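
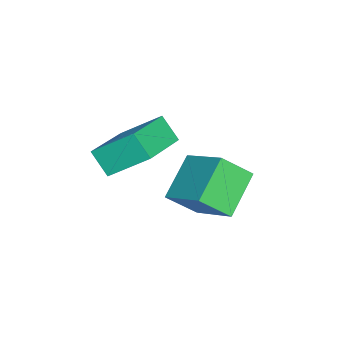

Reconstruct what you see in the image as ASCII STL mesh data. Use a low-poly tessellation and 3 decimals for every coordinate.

solid 
facet normal -0.345 -0.577 0.740
outer loop
vertex -1.464 -1.385 0.299
vertex -3.069 -1.059 -0.196
vertex -1.431 -2.409 -0.485
endloop
endfacet
facet normal 0.938 -0.191 0.289
outer loop
vertex -1.151 -1.941 -1.084
vertex -1.464 -1.385 0.299
vertex -1.431 -2.409 -0.485
endloop
endfacet
facet normal -0.345 -0.577 0.740
outer loop
vertex -1.431 -2.409 -0.485
vertex -3.069 -1.059 -0.196
vertex -3.035 -2.083 -0.979
endloop
endfacet
facet normal 0.026 -0.794 -0.608
outer loop
vertex -3.035 -2.083 -0.979
vertex -1.151 -1.941 -1.084
vertex -1.431 -2.409 -0.485
endloop
endfacet
facet normal -0.026 0.794 0.608
outer loop
vertex -1.464 -1.385 0.299
vertex -2.789 -0.591 -0.795
vertex -3.069 -1.059 -0.196
endloop
endfacet
facet normal 0.939 -0.190 0.289
outer loop
vertex -1.185 -0.917 -0.301
vertex -1.464 -1.385 0.299
vertex -1.151 -1.941 -1.084
endloop
endfacet
facet normal -0.026 0.794 0.607
outer loop
vertex -1.185 -0.917 -0.301
vertex -2.789 -0.591 -0.795
vertex -1.464 -1.385 0.299
endloop
endfacet
facet normal -0.938 0.190 -0.290
outer loop
vertex -3.069 -1.059 -0.196
vertex -2.789 -0.591 -0.795
vertex -3.035 -2.083 -0.979
endloop
endfacet
facet normal 0.026 -0.794 -0.607
outer loop
vertex -2.756 -1.615 -1.579
vertex -1.151 -1.941 -1.084
vertex -3.035 -2.083 -0.979
endloop
endfacet
facet normal -0.939 0.190 -0.288
outer loop
vertex -3.035 -2.083 -0.979
vertex -2.789 -0.591 -0.795
vertex -2.756 -1.615 -1.579
endloop
endfacet
facet normal 0.345 0.577 -0.740
outer loop
vertex -2.756 -1.615 -1.579
vertex -1.185 -0.917 -0.301
vertex -1.151 -1.941 -1.084
endloop
endfacet
facet normal 0.345 0.578 -0.740
outer loop
vertex -2.789 -0.591 -0.795
vertex -1.185 -0.917 -0.301
vertex -2.756 -1.615 -1.579
endloop
endfacet
facet normal -0.558 -0.679 -0.478
outer loop
vertex -3.9 -0.613 -2.231
vertex -4.198 0.131 -2.94
vertex -2.813 -0.942 -3.032
endloop
endfacet
facet normal 0.278 -0.695 0.663
outer loop
vertex -1.982 0.069 -2.32
vertex -3.9 -0.613 -2.231
vertex -2.813 -0.942 -3.032
endloop
endfacet
facet normal -0.558 -0.679 -0.478
outer loop
vertex -2.813 -0.942 -3.032
vertex -4.198 0.131 -2.94
vertex -3.111 -0.198 -3.741
endloop
endfacet
facet normal 0.782 -0.236 -0.577
outer loop
vertex -3.111 -0.198 -3.741
vertex -1.982 0.069 -2.32
vertex -2.813 -0.942 -3.032
endloop
endfacet
facet normal -0.782 0.236 0.577
outer loop
vertex -3.9 -0.613 -2.231
vertex -3.367 1.142 -2.228
vertex -4.198 0.131 -2.94
endloop
endfacet
facet normal 0.278 -0.695 0.663
outer loop
vertex -3.069 0.398 -1.519
vertex -3.9 -0.613 -2.231
vertex -1.982 0.069 -2.32
endloop
endfacet
facet normal -0.782 0.236 0.577
outer loop
vertex -3.069 0.398 -1.519
vertex -3.367 1.142 -2.228
vertex -3.9 -0.613 -2.231
endloop
endfacet
facet normal -0.278 0.695 -0.663
outer loop
vertex -4.198 0.131 -2.94
vertex -3.367 1.142 -2.228
vertex -3.111 -0.198 -3.741
endloop
endfacet
facet normal 0.782 -0.236 -0.577
outer loop
vertex -2.28 0.813 -3.029
vertex -1.982 0.069 -2.32
vertex -3.111 -0.198 -3.741
endloop
endfacet
facet normal -0.278 0.695 -0.663
outer loop
vertex -3.111 -0.198 -3.741
vertex -3.367 1.142 -2.228
vertex -2.28 0.813 -3.029
endloop
endfacet
facet normal 0.558 0.679 0.478
outer loop
vertex -2.28 0.813 -3.029
vertex -3.069 0.398 -1.519
vertex -1.982 0.069 -2.32
endloop
endfacet
facet normal 0.558 0.679 0.478
outer loop
vertex -3.367 1.142 -2.228
vertex -3.069 0.398 -1.519
vertex -2.28 0.813 -3.029
endloop
endfacet

endsolid


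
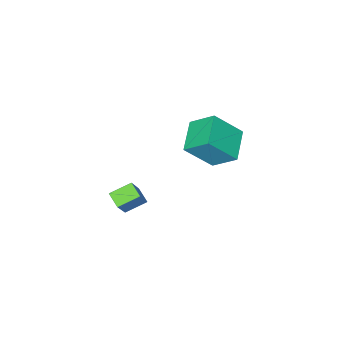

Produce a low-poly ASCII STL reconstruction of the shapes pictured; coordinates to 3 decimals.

solid 
facet normal -0.583 0.378 -0.719
outer loop
vertex -3.968 -0.158 3.148
vertex -2.614 0.848 2.58
vertex -3.511 -1.331 2.161
endloop
endfacet
facet normal -0.761 -0.565 0.319
outer loop
vertex -2.346 -2.088 3.6
vertex -3.968 -0.158 3.148
vertex -3.511 -1.331 2.161
endloop
endfacet
facet normal -0.583 0.378 -0.719
outer loop
vertex -3.511 -1.331 2.161
vertex -2.614 0.848 2.58
vertex -2.157 -0.325 1.593
endloop
endfacet
facet normal 0.286 -0.733 -0.617
outer loop
vertex -2.157 -0.325 1.593
vertex -2.346 -2.088 3.6
vertex -3.511 -1.331 2.161
endloop
endfacet
facet normal -0.286 0.733 0.617
outer loop
vertex -3.968 -0.158 3.148
vertex -1.449 0.091 4.019
vertex -2.614 0.848 2.58
endloop
endfacet
facet normal -0.761 -0.565 0.319
outer loop
vertex -2.803 -0.915 4.587
vertex -3.968 -0.158 3.148
vertex -2.346 -2.088 3.6
endloop
endfacet
facet normal -0.286 0.733 0.617
outer loop
vertex -2.803 -0.915 4.587
vertex -1.449 0.091 4.019
vertex -3.968 -0.158 3.148
endloop
endfacet
facet normal 0.761 0.565 -0.319
outer loop
vertex -2.614 0.848 2.58
vertex -1.449 0.091 4.019
vertex -2.157 -0.325 1.593
endloop
endfacet
facet normal 0.286 -0.733 -0.617
outer loop
vertex -0.992 -1.082 3.032
vertex -2.346 -2.088 3.6
vertex -2.157 -0.325 1.593
endloop
endfacet
facet normal 0.761 0.565 -0.319
outer loop
vertex -2.157 -0.325 1.593
vertex -1.449 0.091 4.019
vertex -0.992 -1.082 3.032
endloop
endfacet
facet normal 0.583 -0.378 0.719
outer loop
vertex -0.992 -1.082 3.032
vertex -2.803 -0.915 4.587
vertex -2.346 -2.088 3.6
endloop
endfacet
facet normal 0.583 -0.378 0.719
outer loop
vertex -1.449 0.091 4.019
vertex -2.803 -0.915 4.587
vertex -0.992 -1.082 3.032
endloop
endfacet
facet normal -0.504 -0.345 -0.792
outer loop
vertex 2.558 -1.804 1.1
vertex 1.565 -1.375 1.545
vertex 2.692 -1.078 0.699
endloop
endfacet
facet normal 0.849 -0.367 -0.380
outer loop
vertex 3.795 -0.325 2.435
vertex 2.558 -1.804 1.1
vertex 2.692 -1.078 0.699
endloop
endfacet
facet normal -0.504 -0.343 -0.792
outer loop
vertex 2.692 -1.078 0.699
vertex 1.565 -1.375 1.545
vertex 1.699 -0.649 1.145
endloop
endfacet
facet normal 0.160 0.865 -0.476
outer loop
vertex 1.699 -0.649 1.145
vertex 3.795 -0.325 2.435
vertex 2.692 -1.078 0.699
endloop
endfacet
facet normal -0.160 -0.864 0.477
outer loop
vertex 2.558 -1.804 1.1
vertex 2.668 -0.622 3.281
vertex 1.565 -1.375 1.545
endloop
endfacet
facet normal 0.849 -0.366 -0.381
outer loop
vertex 3.661 -1.051 2.835
vertex 2.558 -1.804 1.1
vertex 3.795 -0.325 2.435
endloop
endfacet
facet normal -0.159 -0.865 0.477
outer loop
vertex 3.661 -1.051 2.835
vertex 2.668 -0.622 3.281
vertex 2.558 -1.804 1.1
endloop
endfacet
facet normal -0.849 0.366 0.381
outer loop
vertex 1.565 -1.375 1.545
vertex 2.668 -0.622 3.281
vertex 1.699 -0.649 1.145
endloop
endfacet
facet normal 0.160 0.864 -0.477
outer loop
vertex 2.802 0.104 2.88
vertex 3.795 -0.325 2.435
vertex 1.699 -0.649 1.145
endloop
endfacet
facet normal -0.849 0.367 0.380
outer loop
vertex 1.699 -0.649 1.145
vertex 2.668 -0.622 3.281
vertex 2.802 0.104 2.88
endloop
endfacet
facet normal 0.504 0.344 0.793
outer loop
vertex 2.802 0.104 2.88
vertex 3.661 -1.051 2.835
vertex 3.795 -0.325 2.435
endloop
endfacet
facet normal 0.504 0.344 0.792
outer loop
vertex 2.668 -0.622 3.281
vertex 3.661 -1.051 2.835
vertex 2.802 0.104 2.88
endloop
endfacet

endsolid


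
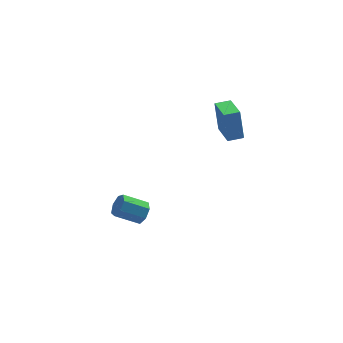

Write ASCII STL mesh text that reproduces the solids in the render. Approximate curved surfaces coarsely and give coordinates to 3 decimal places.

solid 
facet normal -0.993 0.106 -0.045
outer loop
vertex 1.724 1.241 4.045
vertex 1.908 2.768 3.602
vertex 1.747 0.779 2.461
endloop
endfacet
facet normal -0.116 -0.954 0.277
outer loop
vertex 2.552 0.692 2.498
vertex 1.724 1.241 4.045
vertex 1.747 0.779 2.461
endloop
endfacet
facet normal -0.993 0.107 -0.046
outer loop
vertex 1.747 0.779 2.461
vertex 1.908 2.768 3.602
vertex 1.932 2.305 2.018
endloop
endfacet
facet normal 0.014 -0.280 -0.960
outer loop
vertex 1.932 2.305 2.018
vertex 2.552 0.692 2.498
vertex 1.747 0.779 2.461
endloop
endfacet
facet normal -0.014 0.280 0.960
outer loop
vertex 1.724 1.241 4.045
vertex 2.713 2.681 3.639
vertex 1.908 2.768 3.602
endloop
endfacet
facet normal -0.115 -0.954 0.277
outer loop
vertex 2.528 1.155 4.082
vertex 1.724 1.241 4.045
vertex 2.552 0.692 2.498
endloop
endfacet
facet normal -0.014 0.280 0.960
outer loop
vertex 2.528 1.155 4.082
vertex 2.713 2.681 3.639
vertex 1.724 1.241 4.045
endloop
endfacet
facet normal 0.116 0.954 -0.277
outer loop
vertex 1.908 2.768 3.602
vertex 2.713 2.681 3.639
vertex 1.932 2.305 2.018
endloop
endfacet
facet normal 0.014 -0.280 -0.960
outer loop
vertex 2.736 2.219 2.055
vertex 2.552 0.692 2.498
vertex 1.932 2.305 2.018
endloop
endfacet
facet normal 0.115 0.954 -0.277
outer loop
vertex 1.932 2.305 2.018
vertex 2.713 2.681 3.639
vertex 2.736 2.219 2.055
endloop
endfacet
facet normal 0.993 -0.106 0.046
outer loop
vertex 2.736 2.219 2.055
vertex 2.528 1.155 4.082
vertex 2.552 0.692 2.498
endloop
endfacet
facet normal 0.993 -0.107 0.046
outer loop
vertex 2.713 2.681 3.639
vertex 2.528 1.155 4.082
vertex 2.736 2.219 2.055
endloop
endfacet
facet normal 0.820 -0.281 -0.499
outer loop
vertex -1.73 2.124 -2.888
vertex -1.948 2.44 -3.424
vertex -1.571 2.673 -2.936
endloop
endfacet
facet normal 0.502 -0.070 0.862
outer loop
vertex -1.73 2.124 -2.888
vertex -1.571 2.673 -2.936
vertex -2.893 2.524 -2.179
endloop
endfacet
facet normal 0.502 -0.070 0.862
outer loop
vertex -2.893 2.524 -2.179
vertex -1.571 2.673 -2.936
vertex -2.734 3.072 -2.227
endloop
endfacet
facet normal -0.819 0.281 0.500
outer loop
vertex -2.893 2.524 -2.179
vertex -2.734 3.072 -2.227
vertex -3.112 2.84 -2.716
endloop
endfacet
facet normal 0.820 -0.282 -0.499
outer loop
vertex -1.571 2.673 -2.936
vertex -1.948 2.44 -3.424
vertex -1.696 3.046 -3.352
endloop
endfacet
facet normal 0.530 0.704 0.472
outer loop
vertex -1.571 2.673 -2.936
vertex -1.696 3.046 -3.352
vertex -2.734 3.072 -2.227
endloop
endfacet
facet normal 0.530 0.704 0.472
outer loop
vertex -2.734 3.072 -2.227
vertex -1.696 3.046 -3.352
vertex -2.859 3.445 -2.643
endloop
endfacet
facet normal -0.819 0.282 0.499
outer loop
vertex -2.734 3.072 -2.227
vertex -2.859 3.445 -2.643
vertex -3.112 2.84 -2.716
endloop
endfacet
facet normal 0.820 -0.282 -0.499
outer loop
vertex -1.696 3.046 -3.352
vertex -1.948 2.44 -3.424
vertex -2.011 2.963 -3.823
endloop
endfacet
facet normal 0.159 0.949 -0.273
outer loop
vertex -1.696 3.046 -3.352
vertex -2.011 2.963 -3.823
vertex -2.859 3.445 -2.643
endloop
endfacet
facet normal 0.159 0.949 -0.274
outer loop
vertex -2.859 3.445 -2.643
vertex -2.011 2.963 -3.823
vertex -3.175 3.362 -3.114
endloop
endfacet
facet normal -0.819 0.282 0.500
outer loop
vertex -2.859 3.445 -2.643
vertex -3.175 3.362 -3.114
vertex -3.112 2.84 -2.716
endloop
endfacet
facet normal 0.820 -0.282 -0.499
outer loop
vertex -2.011 2.963 -3.823
vertex -1.948 2.44 -3.424
vertex -2.279 2.486 -3.994
endloop
endfacet
facet normal -0.332 0.478 -0.813
outer loop
vertex -2.011 2.963 -3.823
vertex -2.279 2.486 -3.994
vertex -3.175 3.362 -3.114
endloop
endfacet
facet normal -0.331 0.479 -0.813
outer loop
vertex -3.175 3.362 -3.114
vertex -2.279 2.486 -3.994
vertex -3.443 2.886 -3.285
endloop
endfacet
facet normal -0.819 0.282 0.499
outer loop
vertex -3.175 3.362 -3.114
vertex -3.443 2.886 -3.285
vertex -3.112 2.84 -2.716
endloop
endfacet
facet normal 0.820 -0.282 -0.499
outer loop
vertex -2.279 2.486 -3.994
vertex -1.948 2.44 -3.424
vertex -2.298 1.975 -3.736
endloop
endfacet
facet normal -0.572 -0.353 -0.740
outer loop
vertex -2.279 2.486 -3.994
vertex -2.298 1.975 -3.736
vertex -3.443 2.886 -3.285
endloop
endfacet
facet normal -0.573 -0.353 -0.740
outer loop
vertex -3.443 2.886 -3.285
vertex -2.298 1.975 -3.736
vertex -3.461 2.375 -3.027
endloop
endfacet
facet normal -0.820 0.281 0.499
outer loop
vertex -3.443 2.886 -3.285
vertex -3.461 2.375 -3.027
vertex -3.112 2.84 -2.716
endloop
endfacet
facet normal 0.819 -0.281 -0.500
outer loop
vertex -2.298 1.975 -3.736
vertex -1.948 2.44 -3.424
vertex -2.053 1.814 -3.244
endloop
endfacet
facet normal -0.382 -0.917 -0.110
outer loop
vertex -2.298 1.975 -3.736
vertex -2.053 1.814 -3.244
vertex -3.461 2.375 -3.027
endloop
endfacet
facet normal -0.383 -0.917 -0.110
outer loop
vertex -3.461 2.375 -3.027
vertex -2.053 1.814 -3.244
vertex -3.217 2.214 -2.535
endloop
endfacet
facet normal -0.820 0.282 0.499
outer loop
vertex -3.461 2.375 -3.027
vertex -3.217 2.214 -2.535
vertex -3.112 2.84 -2.716
endloop
endfacet
facet normal 0.820 -0.281 -0.499
outer loop
vertex -2.053 1.814 -3.244
vertex -1.948 2.44 -3.424
vertex -1.73 2.124 -2.888
endloop
endfacet
facet normal 0.095 -0.792 0.603
outer loop
vertex -2.053 1.814 -3.244
vertex -1.73 2.124 -2.888
vertex -3.217 2.214 -2.535
endloop
endfacet
facet normal 0.095 -0.792 0.603
outer loop
vertex -3.217 2.214 -2.535
vertex -1.73 2.124 -2.888
vertex -2.893 2.524 -2.179
endloop
endfacet
facet normal -0.819 0.282 0.500
outer loop
vertex -3.217 2.214 -2.535
vertex -2.893 2.524 -2.179
vertex -3.112 2.84 -2.716
endloop
endfacet

endsolid


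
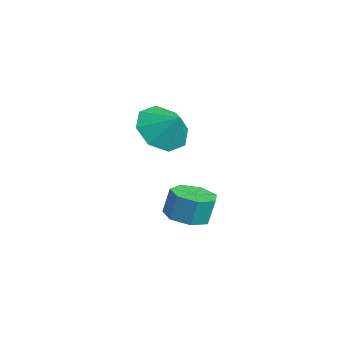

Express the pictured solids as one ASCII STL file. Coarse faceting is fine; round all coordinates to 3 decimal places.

solid 
facet normal 0.002 -0.246 -0.969
outer loop
vertex 3.716 1.332 -2.382
vertex 2.94 1.476 -2.42
vertex 3.54 1.974 -2.545
endloop
endfacet
facet normal 0.966 0.249 -0.063
outer loop
vertex 3.716 1.332 -2.382
vertex 3.54 1.974 -2.545
vertex 3.716 1.581 -1.403
endloop
endfacet
facet normal 0.966 0.250 -0.063
outer loop
vertex 3.716 1.581 -1.403
vertex 3.54 1.974 -2.545
vertex 3.539 2.223 -1.566
endloop
endfacet
facet normal -0.001 0.246 0.969
outer loop
vertex 3.716 1.581 -1.403
vertex 3.539 2.223 -1.566
vertex 2.94 1.724 -1.44
endloop
endfacet
facet normal 0.002 -0.246 -0.969
outer loop
vertex 3.54 1.974 -2.545
vertex 2.94 1.476 -2.42
vertex 2.912 2.241 -2.614
endloop
endfacet
facet normal 0.402 0.887 -0.225
outer loop
vertex 3.54 1.974 -2.545
vertex 2.912 2.241 -2.614
vertex 3.539 2.223 -1.566
endloop
endfacet
facet normal 0.401 0.888 -0.225
outer loop
vertex 3.539 2.223 -1.566
vertex 2.912 2.241 -2.614
vertex 2.912 2.489 -1.635
endloop
endfacet
facet normal -0.002 0.247 0.969
outer loop
vertex 3.539 2.223 -1.566
vertex 2.912 2.489 -1.635
vertex 2.94 1.724 -1.44
endloop
endfacet
facet normal 0.001 -0.246 -0.969
outer loop
vertex 2.912 2.241 -2.614
vertex 2.94 1.476 -2.42
vertex 2.306 1.932 -2.536
endloop
endfacet
facet normal -0.465 0.858 -0.217
outer loop
vertex 2.912 2.241 -2.614
vertex 2.306 1.932 -2.536
vertex 2.912 2.489 -1.635
endloop
endfacet
facet normal -0.465 0.858 -0.218
outer loop
vertex 2.912 2.489 -1.635
vertex 2.306 1.932 -2.536
vertex 2.305 2.18 -1.557
endloop
endfacet
facet normal -0.001 0.247 0.969
outer loop
vertex 2.912 2.489 -1.635
vertex 2.305 2.18 -1.557
vertex 2.94 1.724 -1.44
endloop
endfacet
facet normal 0.000 -0.246 -0.969
outer loop
vertex 2.306 1.932 -2.536
vertex 2.94 1.476 -2.42
vertex 2.177 1.279 -2.37
endloop
endfacet
facet normal -0.982 0.182 -0.047
outer loop
vertex 2.306 1.932 -2.536
vertex 2.177 1.279 -2.37
vertex 2.305 2.18 -1.557
endloop
endfacet
facet normal -0.982 0.182 -0.047
outer loop
vertex 2.305 2.18 -1.557
vertex 2.177 1.279 -2.37
vertex 2.176 1.527 -1.391
endloop
endfacet
facet normal -0.001 0.247 0.969
outer loop
vertex 2.305 2.18 -1.557
vertex 2.176 1.527 -1.391
vertex 2.94 1.724 -1.44
endloop
endfacet
facet normal -0.000 -0.246 -0.969
outer loop
vertex 2.177 1.279 -2.37
vertex 2.94 1.476 -2.42
vertex 2.623 0.774 -2.242
endloop
endfacet
facet normal -0.760 -0.631 0.159
outer loop
vertex 2.177 1.279 -2.37
vertex 2.623 0.774 -2.242
vertex 2.176 1.527 -1.391
endloop
endfacet
facet normal -0.759 -0.631 0.160
outer loop
vertex 2.176 1.527 -1.391
vertex 2.623 0.774 -2.242
vertex 2.622 1.023 -1.263
endloop
endfacet
facet normal -0.001 0.245 0.969
outer loop
vertex 2.176 1.527 -1.391
vertex 2.622 1.023 -1.263
vertex 2.94 1.724 -1.44
endloop
endfacet
facet normal 0.002 -0.246 -0.969
outer loop
vertex 2.623 0.774 -2.242
vertex 2.94 1.476 -2.42
vertex 3.308 0.798 -2.247
endloop
endfacet
facet normal 0.036 -0.969 0.246
outer loop
vertex 2.623 0.774 -2.242
vertex 3.308 0.798 -2.247
vertex 2.622 1.023 -1.263
endloop
endfacet
facet normal 0.036 -0.969 0.246
outer loop
vertex 2.622 1.023 -1.263
vertex 3.308 0.798 -2.247
vertex 3.307 1.047 -1.268
endloop
endfacet
facet normal -0.002 0.245 0.969
outer loop
vertex 2.622 1.023 -1.263
vertex 3.307 1.047 -1.268
vertex 2.94 1.724 -1.44
endloop
endfacet
facet normal 0.002 -0.246 -0.969
outer loop
vertex 3.308 0.798 -2.247
vertex 2.94 1.476 -2.42
vertex 3.716 1.332 -2.382
endloop
endfacet
facet normal 0.804 -0.577 0.147
outer loop
vertex 3.308 0.798 -2.247
vertex 3.716 1.332 -2.382
vertex 3.307 1.047 -1.268
endloop
endfacet
facet normal 0.803 -0.578 0.147
outer loop
vertex 3.307 1.047 -1.268
vertex 3.716 1.332 -2.382
vertex 3.716 1.581 -1.403
endloop
endfacet
facet normal -0.001 0.246 0.969
outer loop
vertex 3.307 1.047 -1.268
vertex 3.716 1.581 -1.403
vertex 2.94 1.724 -1.44
endloop
endfacet
facet normal -0.647 -0.362 -0.671
outer loop
vertex 4.143 -0.152 1.619
vertex 3.484 0.502 1.901
vertex 4.188 0.481 1.234
endloop
endfacet
facet normal 0.998 -0.048 0.037
outer loop
vertex 4.143 -0.152 1.619
vertex 4.188 0.481 1.234
vertex 4.156 0.878 2.599
endloop
endfacet
facet normal -0.647 -0.363 -0.671
outer loop
vertex 4.188 0.481 1.234
vertex 3.484 0.502 1.901
vertex 3.82 1.126 1.24
endloop
endfacet
facet normal 0.861 0.493 -0.123
outer loop
vertex 4.188 0.481 1.234
vertex 3.82 1.126 1.24
vertex 4.156 0.878 2.599
endloop
endfacet
facet normal -0.647 -0.362 -0.671
outer loop
vertex 3.82 1.126 1.24
vertex 3.484 0.502 1.901
vertex 3.256 1.405 1.633
endloop
endfacet
facet normal 0.468 0.883 0.045
outer loop
vertex 3.82 1.126 1.24
vertex 3.256 1.405 1.633
vertex 4.156 0.878 2.599
endloop
endfacet
facet normal -0.646 -0.362 -0.671
outer loop
vertex 3.256 1.405 1.633
vertex 3.484 0.502 1.901
vertex 2.825 1.155 2.183
endloop
endfacet
facet normal 0.047 0.895 0.444
outer loop
vertex 3.256 1.405 1.633
vertex 2.825 1.155 2.183
vertex 4.156 0.878 2.599
endloop
endfacet
facet normal -0.646 -0.362 -0.671
outer loop
vertex 2.825 1.155 2.183
vertex 3.484 0.502 1.901
vertex 2.78 0.522 2.568
endloop
endfacet
facet normal -0.154 0.521 0.839
outer loop
vertex 2.825 1.155 2.183
vertex 2.78 0.522 2.568
vertex 4.156 0.878 2.599
endloop
endfacet
facet normal -0.647 -0.362 -0.672
outer loop
vertex 2.78 0.522 2.568
vertex 3.484 0.502 1.901
vertex 3.147 -0.123 2.562
endloop
endfacet
facet normal -0.018 -0.019 1.000
outer loop
vertex 2.78 0.522 2.568
vertex 3.147 -0.123 2.562
vertex 4.156 0.878 2.599
endloop
endfacet
facet normal -0.646 -0.362 -0.672
outer loop
vertex 3.147 -0.123 2.562
vertex 3.484 0.502 1.901
vertex 3.712 -0.402 2.169
endloop
endfacet
facet normal 0.376 -0.410 0.831
outer loop
vertex 3.147 -0.123 2.562
vertex 3.712 -0.402 2.169
vertex 4.156 0.878 2.599
endloop
endfacet
facet normal -0.647 -0.362 -0.671
outer loop
vertex 3.712 -0.402 2.169
vertex 3.484 0.502 1.901
vertex 4.143 -0.152 1.619
endloop
endfacet
facet normal 0.797 -0.422 0.433
outer loop
vertex 3.712 -0.402 2.169
vertex 4.143 -0.152 1.619
vertex 4.156 0.878 2.599
endloop
endfacet

endsolid


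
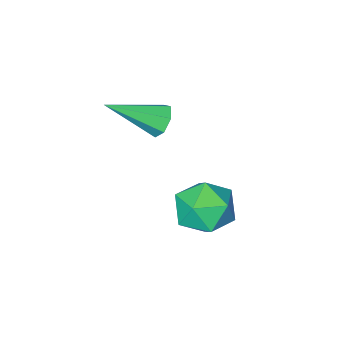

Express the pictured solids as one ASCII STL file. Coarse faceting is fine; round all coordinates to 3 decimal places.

solid 
facet normal -0.619 -0.453 0.641
outer loop
vertex -2.566 3.623 1.23
vertex -2.035 2.758 1.131
vertex -1.78 3.431 1.853
endloop
endfacet
facet normal -0.565 0.243 0.788
outer loop
vertex -2.566 3.623 1.23
vertex -1.78 3.431 1.853
vertex -1.911 4.368 1.47
endloop
endfacet
facet normal -0.767 0.607 0.209
outer loop
vertex -2.566 3.623 1.23
vertex -1.911 4.368 1.47
vertex -2.247 4.273 0.512
endloop
endfacet
facet normal -0.945 0.136 -0.297
outer loop
vertex -2.566 3.623 1.23
vertex -2.247 4.273 0.512
vertex -2.324 3.277 0.302
endloop
endfacet
facet normal -0.853 -0.521 -0.028
outer loop
vertex -2.566 3.623 1.23
vertex -2.324 3.277 0.302
vertex -2.035 2.758 1.131
endloop
endfacet
facet normal 0.122 0.390 0.913
outer loop
vertex -1.911 4.368 1.47
vertex -1.78 3.431 1.853
vertex -0.976 3.963 1.518
endloop
endfacet
facet normal 0.035 -0.737 0.675
outer loop
vertex -1.78 3.431 1.853
vertex -2.035 2.758 1.131
vertex -1.053 2.967 1.308
endloop
endfacet
facet normal -0.345 -0.845 -0.409
outer loop
vertex -2.035 2.758 1.131
vertex -2.324 3.277 0.302
vertex -1.389 2.872 0.35
endloop
endfacet
facet normal -0.494 0.216 -0.842
outer loop
vertex -2.324 3.277 0.302
vertex -2.247 4.273 0.512
vertex -1.52 3.809 -0.033
endloop
endfacet
facet normal -0.204 0.979 -0.026
outer loop
vertex -2.247 4.273 0.512
vertex -1.911 4.368 1.47
vertex -1.265 4.482 0.689
endloop
endfacet
facet normal 0.945 -0.136 0.297
outer loop
vertex -0.734 3.617 0.59
vertex -0.976 3.963 1.518
vertex -1.053 2.967 1.308
endloop
endfacet
facet normal 0.767 -0.607 -0.209
outer loop
vertex -0.734 3.617 0.59
vertex -1.053 2.967 1.308
vertex -1.389 2.872 0.35
endloop
endfacet
facet normal 0.565 -0.243 -0.788
outer loop
vertex -0.734 3.617 0.59
vertex -1.389 2.872 0.35
vertex -1.52 3.809 -0.033
endloop
endfacet
facet normal 0.619 0.453 -0.641
outer loop
vertex -0.734 3.617 0.59
vertex -1.52 3.809 -0.033
vertex -1.265 4.482 0.689
endloop
endfacet
facet normal 0.853 0.521 0.028
outer loop
vertex -0.734 3.617 0.59
vertex -1.265 4.482 0.689
vertex -0.976 3.963 1.518
endloop
endfacet
facet normal 0.494 -0.216 0.842
outer loop
vertex -1.053 2.967 1.308
vertex -0.976 3.963 1.518
vertex -1.78 3.431 1.853
endloop
endfacet
facet normal 0.204 -0.979 0.026
outer loop
vertex -1.389 2.872 0.35
vertex -1.053 2.967 1.308
vertex -2.035 2.758 1.131
endloop
endfacet
facet normal -0.122 -0.390 -0.913
outer loop
vertex -1.52 3.809 -0.033
vertex -1.389 2.872 0.35
vertex -2.324 3.277 0.302
endloop
endfacet
facet normal -0.035 0.737 -0.675
outer loop
vertex -1.265 4.482 0.689
vertex -1.52 3.809 -0.033
vertex -2.247 4.273 0.512
endloop
endfacet
facet normal 0.345 0.845 0.409
outer loop
vertex -0.976 3.963 1.518
vertex -1.265 4.482 0.689
vertex -1.911 4.368 1.47
endloop
endfacet
facet normal -0.781 0.391 -0.488
outer loop
vertex -2.121 0.104 1.578
vertex -2.321 0.362 2.105
vertex -1.937 0.599 1.68
endloop
endfacet
facet normal 0.717 -0.126 -0.685
outer loop
vertex -2.121 0.104 1.578
vertex -1.937 0.599 1.68
vertex -0.799 -0.402 3.055
endloop
endfacet
facet normal -0.781 0.392 -0.487
outer loop
vertex -1.937 0.599 1.68
vertex -2.321 0.362 2.105
vertex -2.042 0.915 2.103
endloop
endfacet
facet normal 0.786 0.573 -0.233
outer loop
vertex -1.937 0.599 1.68
vertex -2.042 0.915 2.103
vertex -0.799 -0.402 3.055
endloop
endfacet
facet normal -0.780 0.392 -0.487
outer loop
vertex -2.042 0.915 2.103
vertex -2.321 0.362 2.105
vertex -2.357 0.815 2.527
endloop
endfacet
facet normal 0.425 0.758 0.494
outer loop
vertex -2.042 0.915 2.103
vertex -2.357 0.815 2.527
vertex -0.799 -0.402 3.055
endloop
endfacet
facet normal -0.781 0.391 -0.487
outer loop
vertex -2.357 0.815 2.527
vertex -2.321 0.362 2.105
vertex -2.645 0.373 2.634
endloop
endfacet
facet normal -0.094 0.292 0.952
outer loop
vertex -2.357 0.815 2.527
vertex -2.645 0.373 2.634
vertex -0.799 -0.402 3.055
endloop
endfacet
facet normal -0.781 0.392 -0.486
outer loop
vertex -2.645 0.373 2.634
vertex -2.321 0.362 2.105
vertex -2.689 -0.077 2.342
endloop
endfacet
facet normal -0.381 -0.477 0.792
outer loop
vertex -2.645 0.373 2.634
vertex -2.689 -0.077 2.342
vertex -0.799 -0.402 3.055
endloop
endfacet
facet normal -0.781 0.391 -0.488
outer loop
vertex -2.689 -0.077 2.342
vertex -2.321 0.362 2.105
vertex -2.456 -0.197 1.873
endloop
endfacet
facet normal -0.218 -0.966 0.139
outer loop
vertex -2.689 -0.077 2.342
vertex -2.456 -0.197 1.873
vertex -0.799 -0.402 3.055
endloop
endfacet
facet normal -0.781 0.391 -0.488
outer loop
vertex -2.456 -0.197 1.873
vertex -2.321 0.362 2.105
vertex -2.121 0.104 1.578
endloop
endfacet
facet normal 0.270 -0.810 -0.520
outer loop
vertex -2.456 -0.197 1.873
vertex -2.121 0.104 1.578
vertex -0.799 -0.402 3.055
endloop
endfacet

endsolid


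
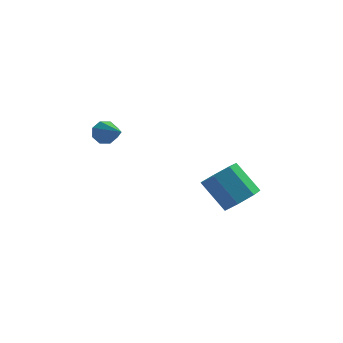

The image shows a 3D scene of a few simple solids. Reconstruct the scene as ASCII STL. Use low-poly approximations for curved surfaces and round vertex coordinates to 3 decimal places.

solid 
facet normal 0.561 -0.434 -0.705
outer loop
vertex 4.765 -1.836 -3.199
vertex 4.281 -1.359 -3.877
vertex 5.075 -1.092 -3.41
endloop
endfacet
facet normal 0.740 -0.120 0.662
outer loop
vertex 4.765 -1.836 -3.199
vertex 5.075 -1.092 -3.41
vertex 3.784 -1.078 -1.965
endloop
endfacet
facet normal 0.740 -0.121 0.662
outer loop
vertex 3.784 -1.078 -1.965
vertex 5.075 -1.092 -3.41
vertex 4.094 -0.334 -2.175
endloop
endfacet
facet normal -0.561 0.433 0.706
outer loop
vertex 3.784 -1.078 -1.965
vertex 4.094 -0.334 -2.175
vertex 3.299 -0.601 -2.643
endloop
endfacet
facet normal 0.561 -0.433 -0.706
outer loop
vertex 5.075 -1.092 -3.41
vertex 4.281 -1.359 -3.877
vertex 4.787 -0.549 -3.972
endloop
endfacet
facet normal 0.752 0.622 0.216
outer loop
vertex 5.075 -1.092 -3.41
vertex 4.787 -0.549 -3.972
vertex 4.094 -0.334 -2.175
endloop
endfacet
facet normal 0.752 0.622 0.216
outer loop
vertex 4.094 -0.334 -2.175
vertex 4.787 -0.549 -3.972
vertex 3.806 0.209 -2.737
endloop
endfacet
facet normal -0.561 0.433 0.706
outer loop
vertex 4.094 -0.334 -2.175
vertex 3.806 0.209 -2.737
vertex 3.299 -0.601 -2.643
endloop
endfacet
facet normal 0.561 -0.433 -0.705
outer loop
vertex 4.787 -0.549 -3.972
vertex 4.281 -1.359 -3.877
vertex 4.118 -0.616 -4.463
endloop
endfacet
facet normal 0.199 0.898 -0.393
outer loop
vertex 4.787 -0.549 -3.972
vertex 4.118 -0.616 -4.463
vertex 3.806 0.209 -2.737
endloop
endfacet
facet normal 0.199 0.898 -0.393
outer loop
vertex 3.806 0.209 -2.737
vertex 4.118 -0.616 -4.463
vertex 3.137 0.142 -3.228
endloop
endfacet
facet normal -0.561 0.433 0.705
outer loop
vertex 3.806 0.209 -2.737
vertex 3.137 0.142 -3.228
vertex 3.299 -0.601 -2.643
endloop
endfacet
facet normal 0.561 -0.433 -0.706
outer loop
vertex 4.118 -0.616 -4.463
vertex 4.281 -1.359 -3.877
vertex 3.571 -1.242 -4.513
endloop
endfacet
facet normal -0.504 0.497 -0.706
outer loop
vertex 4.118 -0.616 -4.463
vertex 3.571 -1.242 -4.513
vertex 3.137 0.142 -3.228
endloop
endfacet
facet normal -0.504 0.497 -0.706
outer loop
vertex 3.137 0.142 -3.228
vertex 3.571 -1.242 -4.513
vertex 2.59 -0.484 -3.278
endloop
endfacet
facet normal -0.561 0.433 0.706
outer loop
vertex 3.137 0.142 -3.228
vertex 2.59 -0.484 -3.278
vertex 3.299 -0.601 -2.643
endloop
endfacet
facet normal 0.561 -0.434 -0.706
outer loop
vertex 3.571 -1.242 -4.513
vertex 4.281 -1.359 -3.877
vertex 3.558 -1.957 -4.084
endloop
endfacet
facet normal -0.828 -0.277 -0.487
outer loop
vertex 3.571 -1.242 -4.513
vertex 3.558 -1.957 -4.084
vertex 2.59 -0.484 -3.278
endloop
endfacet
facet normal -0.828 -0.277 -0.488
outer loop
vertex 2.59 -0.484 -3.278
vertex 3.558 -1.957 -4.084
vertex 2.577 -1.198 -2.85
endloop
endfacet
facet normal -0.561 0.433 0.706
outer loop
vertex 2.59 -0.484 -3.278
vertex 2.577 -1.198 -2.85
vertex 3.299 -0.601 -2.643
endloop
endfacet
facet normal 0.560 -0.433 -0.706
outer loop
vertex 3.558 -1.957 -4.084
vertex 4.281 -1.359 -3.877
vertex 4.09 -2.221 -3.5
endloop
endfacet
facet normal -0.528 -0.844 0.099
outer loop
vertex 3.558 -1.957 -4.084
vertex 4.09 -2.221 -3.5
vertex 2.577 -1.198 -2.85
endloop
endfacet
facet normal -0.528 -0.843 0.098
outer loop
vertex 2.577 -1.198 -2.85
vertex 4.09 -2.221 -3.5
vertex 3.108 -1.463 -2.265
endloop
endfacet
facet normal -0.561 0.434 0.705
outer loop
vertex 2.577 -1.198 -2.85
vertex 3.108 -1.463 -2.265
vertex 3.299 -0.601 -2.643
endloop
endfacet
facet normal 0.561 -0.433 -0.705
outer loop
vertex 4.09 -2.221 -3.5
vertex 4.281 -1.359 -3.877
vertex 4.765 -1.836 -3.199
endloop
endfacet
facet normal 0.170 -0.774 0.610
outer loop
vertex 4.09 -2.221 -3.5
vertex 4.765 -1.836 -3.199
vertex 3.108 -1.463 -2.265
endloop
endfacet
facet normal 0.170 -0.774 0.610
outer loop
vertex 3.108 -1.463 -2.265
vertex 4.765 -1.836 -3.199
vertex 3.784 -1.078 -1.965
endloop
endfacet
facet normal -0.560 0.434 0.706
outer loop
vertex 3.108 -1.463 -2.265
vertex 3.784 -1.078 -1.965
vertex 3.299 -0.601 -2.643
endloop
endfacet
facet normal -0.391 0.788 -0.476
outer loop
vertex -1.213 1.137 -0.442
vertex -1.44 0.755 -0.888
vertex -1.657 0.978 -0.34
endloop
endfacet
facet normal 0.127 0.259 0.957
outer loop
vertex -1.213 1.137 -0.442
vertex -1.657 0.978 -0.34
vertex -0.72 -0.695 -0.012
endloop
endfacet
facet normal -0.393 0.787 -0.476
outer loop
vertex -1.657 0.978 -0.34
vertex -1.44 0.755 -0.888
vertex -1.973 0.688 -0.559
endloop
endfacet
facet normal -0.497 -0.109 0.861
outer loop
vertex -1.657 0.978 -0.34
vertex -1.973 0.688 -0.559
vertex -0.72 -0.695 -0.012
endloop
endfacet
facet normal -0.392 0.788 -0.475
outer loop
vertex -1.973 0.688 -0.559
vertex -1.44 0.755 -0.888
vertex -1.978 0.437 -0.971
endloop
endfacet
facet normal -0.759 -0.551 0.345
outer loop
vertex -1.973 0.688 -0.559
vertex -1.978 0.437 -0.971
vertex -0.72 -0.695 -0.012
endloop
endfacet
facet normal -0.392 0.787 -0.477
outer loop
vertex -1.978 0.437 -0.971
vertex -1.44 0.755 -0.888
vertex -1.667 0.372 -1.334
endloop
endfacet
facet normal -0.508 -0.811 -0.290
outer loop
vertex -1.978 0.437 -0.971
vertex -1.667 0.372 -1.334
vertex -0.72 -0.695 -0.012
endloop
endfacet
facet normal -0.391 0.787 -0.477
outer loop
vertex -1.667 0.372 -1.334
vertex -1.44 0.755 -0.888
vertex -1.223 0.531 -1.436
endloop
endfacet
facet normal 0.109 -0.734 -0.670
outer loop
vertex -1.667 0.372 -1.334
vertex -1.223 0.531 -1.436
vertex -0.72 -0.695 -0.012
endloop
endfacet
facet normal -0.391 0.787 -0.477
outer loop
vertex -1.223 0.531 -1.436
vertex -1.44 0.755 -0.888
vertex -0.907 0.821 -1.216
endloop
endfacet
facet normal 0.734 -0.365 -0.573
outer loop
vertex -1.223 0.531 -1.436
vertex -0.907 0.821 -1.216
vertex -0.72 -0.695 -0.012
endloop
endfacet
facet normal -0.391 0.788 -0.476
outer loop
vertex -0.907 0.821 -1.216
vertex -1.44 0.755 -0.888
vertex -0.902 1.072 -0.805
endloop
endfacet
facet normal 0.995 0.076 -0.059
outer loop
vertex -0.907 0.821 -1.216
vertex -0.902 1.072 -0.805
vertex -0.72 -0.695 -0.012
endloop
endfacet
facet normal -0.391 0.788 -0.476
outer loop
vertex -0.902 1.072 -0.805
vertex -1.44 0.755 -0.888
vertex -1.213 1.137 -0.442
endloop
endfacet
facet normal 0.744 0.336 0.577
outer loop
vertex -0.902 1.072 -0.805
vertex -1.213 1.137 -0.442
vertex -0.72 -0.695 -0.012
endloop
endfacet

endsolid


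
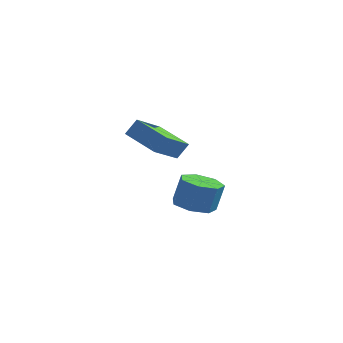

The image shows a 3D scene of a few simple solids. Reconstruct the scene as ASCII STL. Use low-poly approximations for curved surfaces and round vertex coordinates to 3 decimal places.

solid 
facet normal -0.861 0.443 0.251
outer loop
vertex -0.983 -1.177 4.743
vertex -0.504 0.33 3.726
vertex -1.371 -1.531 4.036
endloop
endfacet
facet normal -0.254 -0.802 0.541
outer loop
vertex 0.144 -2.31 3.594
vertex -0.983 -1.177 4.743
vertex -1.371 -1.531 4.036
endloop
endfacet
facet normal -0.861 0.443 0.251
outer loop
vertex -1.371 -1.531 4.036
vertex -0.504 0.33 3.726
vertex -0.892 -0.024 3.019
endloop
endfacet
facet normal -0.441 -0.402 -0.803
outer loop
vertex -0.892 -0.024 3.019
vertex 0.144 -2.31 3.594
vertex -1.371 -1.531 4.036
endloop
endfacet
facet normal 0.441 0.402 0.803
outer loop
vertex -0.983 -1.177 4.743
vertex 1.011 -0.449 3.284
vertex -0.504 0.33 3.726
endloop
endfacet
facet normal -0.254 -0.802 0.541
outer loop
vertex 0.532 -1.956 4.301
vertex -0.983 -1.177 4.743
vertex 0.144 -2.31 3.594
endloop
endfacet
facet normal 0.441 0.402 0.803
outer loop
vertex 0.532 -1.956 4.301
vertex 1.011 -0.449 3.284
vertex -0.983 -1.177 4.743
endloop
endfacet
facet normal 0.254 0.802 -0.541
outer loop
vertex -0.504 0.33 3.726
vertex 1.011 -0.449 3.284
vertex -0.892 -0.024 3.019
endloop
endfacet
facet normal -0.441 -0.402 -0.803
outer loop
vertex 0.623 -0.803 2.577
vertex 0.144 -2.31 3.594
vertex -0.892 -0.024 3.019
endloop
endfacet
facet normal 0.254 0.802 -0.541
outer loop
vertex -0.892 -0.024 3.019
vertex 1.011 -0.449 3.284
vertex 0.623 -0.803 2.577
endloop
endfacet
facet normal 0.861 -0.443 -0.251
outer loop
vertex 0.623 -0.803 2.577
vertex 0.532 -1.956 4.301
vertex 0.144 -2.31 3.594
endloop
endfacet
facet normal 0.861 -0.443 -0.251
outer loop
vertex 1.011 -0.449 3.284
vertex 0.532 -1.956 4.301
vertex 0.623 -0.803 2.577
endloop
endfacet
facet normal -0.200 -0.217 -0.955
outer loop
vertex 1.202 2.926 -2.308
vertex 0.265 2.622 -2.043
vertex 0.578 3.553 -2.32
endloop
endfacet
facet normal 0.680 0.671 -0.295
outer loop
vertex 1.202 2.926 -2.308
vertex 0.578 3.553 -2.32
vertex 1.492 3.241 -0.923
endloop
endfacet
facet normal 0.680 0.671 -0.295
outer loop
vertex 1.492 3.241 -0.923
vertex 0.578 3.553 -2.32
vertex 0.868 3.868 -0.935
endloop
endfacet
facet normal 0.201 0.218 0.955
outer loop
vertex 1.492 3.241 -0.923
vertex 0.868 3.868 -0.935
vertex 0.555 2.938 -0.657
endloop
endfacet
facet normal -0.200 -0.217 -0.955
outer loop
vertex 0.578 3.553 -2.32
vertex 0.265 2.622 -2.043
vertex -0.282 3.479 -2.123
endloop
endfacet
facet normal -0.128 0.973 -0.194
outer loop
vertex 0.578 3.553 -2.32
vertex -0.282 3.479 -2.123
vertex 0.868 3.868 -0.935
endloop
endfacet
facet normal -0.127 0.972 -0.195
outer loop
vertex 0.868 3.868 -0.935
vertex -0.282 3.479 -2.123
vertex 0.008 3.795 -0.738
endloop
endfacet
facet normal 0.200 0.218 0.955
outer loop
vertex 0.868 3.868 -0.935
vertex 0.008 3.795 -0.738
vertex 0.555 2.938 -0.657
endloop
endfacet
facet normal -0.200 -0.217 -0.955
outer loop
vertex -0.282 3.479 -2.123
vertex 0.265 2.622 -2.043
vertex -0.73 2.76 -1.866
endloop
endfacet
facet normal -0.839 0.541 0.052
outer loop
vertex -0.282 3.479 -2.123
vertex -0.73 2.76 -1.866
vertex 0.008 3.795 -0.738
endloop
endfacet
facet normal -0.839 0.541 0.052
outer loop
vertex 0.008 3.795 -0.738
vertex -0.73 2.76 -1.866
vertex -0.44 3.076 -0.481
endloop
endfacet
facet normal 0.199 0.217 0.956
outer loop
vertex 0.008 3.795 -0.738
vertex -0.44 3.076 -0.481
vertex 0.555 2.938 -0.657
endloop
endfacet
facet normal -0.200 -0.218 -0.955
outer loop
vertex -0.73 2.76 -1.866
vertex 0.265 2.622 -2.043
vertex -0.428 1.938 -1.742
endloop
endfacet
facet normal -0.918 -0.298 0.260
outer loop
vertex -0.73 2.76 -1.866
vertex -0.428 1.938 -1.742
vertex -0.44 3.076 -0.481
endloop
endfacet
facet normal -0.919 -0.297 0.259
outer loop
vertex -0.44 3.076 -0.481
vertex -0.428 1.938 -1.742
vertex -0.139 2.253 -0.356
endloop
endfacet
facet normal 0.199 0.218 0.955
outer loop
vertex -0.44 3.076 -0.481
vertex -0.139 2.253 -0.356
vertex 0.555 2.938 -0.657
endloop
endfacet
facet normal -0.200 -0.218 -0.955
outer loop
vertex -0.428 1.938 -1.742
vertex 0.265 2.622 -2.043
vertex 0.395 1.63 -1.844
endloop
endfacet
facet normal -0.308 -0.912 0.271
outer loop
vertex -0.428 1.938 -1.742
vertex 0.395 1.63 -1.844
vertex -0.139 2.253 -0.356
endloop
endfacet
facet normal -0.306 -0.912 0.272
outer loop
vertex -0.139 2.253 -0.356
vertex 0.395 1.63 -1.844
vertex 0.685 1.946 -0.459
endloop
endfacet
facet normal 0.200 0.217 0.955
outer loop
vertex -0.139 2.253 -0.356
vertex 0.685 1.946 -0.459
vertex 0.555 2.938 -0.657
endloop
endfacet
facet normal -0.200 -0.218 -0.955
outer loop
vertex 0.395 1.63 -1.844
vertex 0.265 2.622 -2.043
vertex 1.121 2.07 -2.096
endloop
endfacet
facet normal 0.537 -0.840 0.079
outer loop
vertex 0.395 1.63 -1.844
vertex 1.121 2.07 -2.096
vertex 0.685 1.946 -0.459
endloop
endfacet
facet normal 0.536 -0.841 0.079
outer loop
vertex 0.685 1.946 -0.459
vertex 1.121 2.07 -2.096
vertex 1.411 2.385 -0.711
endloop
endfacet
facet normal 0.200 0.217 0.955
outer loop
vertex 0.685 1.946 -0.459
vertex 1.411 2.385 -0.711
vertex 0.555 2.938 -0.657
endloop
endfacet
facet normal -0.200 -0.218 -0.955
outer loop
vertex 1.121 2.07 -2.096
vertex 0.265 2.622 -2.043
vertex 1.202 2.926 -2.308
endloop
endfacet
facet normal 0.976 -0.135 -0.173
outer loop
vertex 1.121 2.07 -2.096
vertex 1.202 2.926 -2.308
vertex 1.411 2.385 -0.711
endloop
endfacet
facet normal 0.976 -0.135 -0.173
outer loop
vertex 1.411 2.385 -0.711
vertex 1.202 2.926 -2.308
vertex 1.492 3.241 -0.923
endloop
endfacet
facet normal 0.201 0.218 0.955
outer loop
vertex 1.411 2.385 -0.711
vertex 1.492 3.241 -0.923
vertex 0.555 2.938 -0.657
endloop
endfacet

endsolid


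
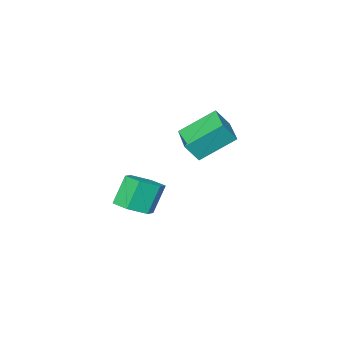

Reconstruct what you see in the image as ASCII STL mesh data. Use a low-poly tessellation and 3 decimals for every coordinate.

solid 
facet normal 0.427 0.070 -0.902
outer loop
vertex 0.022 -0.995 -3.147
vertex -0.861 -0.669 -3.54
vertex -0.188 0.003 -3.169
endloop
endfacet
facet normal 0.880 0.195 0.432
outer loop
vertex 0.022 -0.995 -3.147
vertex -0.188 0.003 -3.169
vertex -0.716 -1.118 -1.588
endloop
endfacet
facet normal 0.880 0.195 0.432
outer loop
vertex -0.716 -1.118 -1.588
vertex -0.188 0.003 -3.169
vertex -0.927 -0.12 -1.609
endloop
endfacet
facet normal -0.427 -0.071 0.902
outer loop
vertex -0.716 -1.118 -1.588
vertex -0.927 -0.12 -1.609
vertex -1.599 -0.791 -1.98
endloop
endfacet
facet normal 0.426 0.071 -0.902
outer loop
vertex -0.188 0.003 -3.169
vertex -0.861 -0.669 -3.54
vertex -1.072 0.329 -3.561
endloop
endfacet
facet normal 0.261 0.945 0.198
outer loop
vertex -0.188 0.003 -3.169
vertex -1.072 0.329 -3.561
vertex -0.927 -0.12 -1.609
endloop
endfacet
facet normal 0.262 0.945 0.198
outer loop
vertex -0.927 -0.12 -1.609
vertex -1.072 0.329 -3.561
vertex -1.81 0.207 -2.002
endloop
endfacet
facet normal -0.427 -0.070 0.901
outer loop
vertex -0.927 -0.12 -1.609
vertex -1.81 0.207 -2.002
vertex -1.599 -0.791 -1.98
endloop
endfacet
facet normal 0.427 0.071 -0.902
outer loop
vertex -1.072 0.329 -3.561
vertex -0.861 -0.669 -3.54
vertex -1.744 -0.342 -3.932
endloop
endfacet
facet normal -0.619 0.750 -0.234
outer loop
vertex -1.072 0.329 -3.561
vertex -1.744 -0.342 -3.932
vertex -1.81 0.207 -2.002
endloop
endfacet
facet normal -0.620 0.749 -0.234
outer loop
vertex -1.81 0.207 -2.002
vertex -1.744 -0.342 -3.932
vertex -2.482 -0.465 -2.373
endloop
endfacet
facet normal -0.427 -0.070 0.901
outer loop
vertex -1.81 0.207 -2.002
vertex -2.482 -0.465 -2.373
vertex -1.599 -0.791 -1.98
endloop
endfacet
facet normal 0.427 0.071 -0.902
outer loop
vertex -1.744 -0.342 -3.932
vertex -0.861 -0.669 -3.54
vertex -1.533 -1.34 -3.911
endloop
endfacet
facet normal -0.880 -0.195 -0.432
outer loop
vertex -1.744 -0.342 -3.932
vertex -1.533 -1.34 -3.911
vertex -2.482 -0.465 -2.373
endloop
endfacet
facet normal -0.880 -0.195 -0.432
outer loop
vertex -2.482 -0.465 -2.373
vertex -1.533 -1.34 -3.911
vertex -2.272 -1.463 -2.351
endloop
endfacet
facet normal -0.427 -0.070 0.902
outer loop
vertex -2.482 -0.465 -2.373
vertex -2.272 -1.463 -2.351
vertex -1.599 -0.791 -1.98
endloop
endfacet
facet normal 0.427 0.070 -0.901
outer loop
vertex -1.533 -1.34 -3.911
vertex -0.861 -0.669 -3.54
vertex -0.65 -1.667 -3.518
endloop
endfacet
facet normal -0.262 -0.945 -0.198
outer loop
vertex -1.533 -1.34 -3.911
vertex -0.65 -1.667 -3.518
vertex -2.272 -1.463 -2.351
endloop
endfacet
facet normal -0.261 -0.945 -0.197
outer loop
vertex -2.272 -1.463 -2.351
vertex -0.65 -1.667 -3.518
vertex -1.388 -1.789 -1.959
endloop
endfacet
facet normal -0.426 -0.071 0.902
outer loop
vertex -2.272 -1.463 -2.351
vertex -1.388 -1.789 -1.959
vertex -1.599 -0.791 -1.98
endloop
endfacet
facet normal 0.427 0.070 -0.901
outer loop
vertex -0.65 -1.667 -3.518
vertex -0.861 -0.669 -3.54
vertex 0.022 -0.995 -3.147
endloop
endfacet
facet normal 0.620 -0.749 0.235
outer loop
vertex -0.65 -1.667 -3.518
vertex 0.022 -0.995 -3.147
vertex -1.388 -1.789 -1.959
endloop
endfacet
facet normal 0.619 -0.750 0.234
outer loop
vertex -1.388 -1.789 -1.959
vertex 0.022 -0.995 -3.147
vertex -0.716 -1.118 -1.588
endloop
endfacet
facet normal -0.427 -0.071 0.902
outer loop
vertex -1.388 -1.789 -1.959
vertex -0.716 -1.118 -1.588
vertex -1.599 -0.791 -1.98
endloop
endfacet
facet normal -0.563 0.189 -0.805
outer loop
vertex -3.557 3.382 2.724
vertex -2.773 5.273 2.62
vertex -2.055 2.692 1.511
endloop
endfacet
facet normal -0.383 -0.922 0.050
outer loop
vertex -1.447 2.487 2.38
vertex -3.557 3.382 2.724
vertex -2.055 2.692 1.511
endloop
endfacet
facet normal -0.563 0.189 -0.805
outer loop
vertex -2.055 2.692 1.511
vertex -2.773 5.273 2.62
vertex -1.271 4.583 1.407
endloop
endfacet
facet normal 0.733 -0.336 -0.592
outer loop
vertex -1.271 4.583 1.407
vertex -1.447 2.487 2.38
vertex -2.055 2.692 1.511
endloop
endfacet
facet normal -0.733 0.336 0.592
outer loop
vertex -3.557 3.382 2.724
vertex -2.165 5.068 3.489
vertex -2.773 5.273 2.62
endloop
endfacet
facet normal -0.383 -0.922 0.050
outer loop
vertex -2.949 3.177 3.593
vertex -3.557 3.382 2.724
vertex -1.447 2.487 2.38
endloop
endfacet
facet normal -0.733 0.336 0.592
outer loop
vertex -2.949 3.177 3.593
vertex -2.165 5.068 3.489
vertex -3.557 3.382 2.724
endloop
endfacet
facet normal 0.383 0.922 -0.050
outer loop
vertex -2.773 5.273 2.62
vertex -2.165 5.068 3.489
vertex -1.271 4.583 1.407
endloop
endfacet
facet normal 0.733 -0.336 -0.592
outer loop
vertex -0.663 4.378 2.276
vertex -1.447 2.487 2.38
vertex -1.271 4.583 1.407
endloop
endfacet
facet normal 0.383 0.922 -0.050
outer loop
vertex -1.271 4.583 1.407
vertex -2.165 5.068 3.489
vertex -0.663 4.378 2.276
endloop
endfacet
facet normal 0.563 -0.189 0.805
outer loop
vertex -0.663 4.378 2.276
vertex -2.949 3.177 3.593
vertex -1.447 2.487 2.38
endloop
endfacet
facet normal 0.563 -0.189 0.805
outer loop
vertex -2.165 5.068 3.489
vertex -2.949 3.177 3.593
vertex -0.663 4.378 2.276
endloop
endfacet

endsolid


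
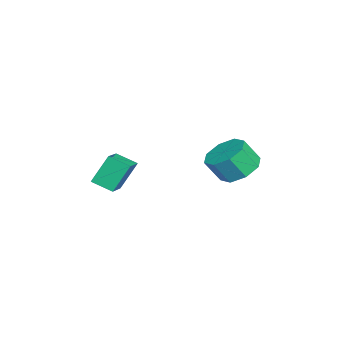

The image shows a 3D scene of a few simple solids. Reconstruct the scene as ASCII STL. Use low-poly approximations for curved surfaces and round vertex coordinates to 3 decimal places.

solid 
facet normal -0.095 0.538 -0.838
outer loop
vertex 0.062 2.985 2.329
vertex -0.418 2.234 1.901
vertex -0.687 3.021 2.437
endloop
endfacet
facet normal 0.116 0.842 0.527
outer loop
vertex 0.062 2.985 2.329
vertex -0.687 3.021 2.437
vertex 0.179 2.318 3.368
endloop
endfacet
facet normal 0.116 0.842 0.528
outer loop
vertex 0.179 2.318 3.368
vertex -0.687 3.021 2.437
vertex -0.57 2.354 3.475
endloop
endfacet
facet normal 0.094 -0.538 0.838
outer loop
vertex 0.179 2.318 3.368
vertex -0.57 2.354 3.475
vertex -0.302 1.566 2.939
endloop
endfacet
facet normal -0.094 0.538 -0.837
outer loop
vertex -0.687 3.021 2.437
vertex -0.418 2.234 1.901
vertex -1.279 2.596 2.23
endloop
endfacet
facet normal -0.617 0.629 0.474
outer loop
vertex -0.687 3.021 2.437
vertex -1.279 2.596 2.23
vertex -0.57 2.354 3.475
endloop
endfacet
facet normal -0.616 0.629 0.473
outer loop
vertex -0.57 2.354 3.475
vertex -1.279 2.596 2.23
vertex -1.162 1.929 3.269
endloop
endfacet
facet normal 0.095 -0.538 0.838
outer loop
vertex -0.57 2.354 3.475
vertex -1.162 1.929 3.269
vertex -0.302 1.566 2.939
endloop
endfacet
facet normal -0.094 0.538 -0.838
outer loop
vertex -1.279 2.596 2.23
vertex -0.418 2.234 1.901
vertex -1.367 1.958 1.83
endloop
endfacet
facet normal -0.989 0.047 0.142
outer loop
vertex -1.279 2.596 2.23
vertex -1.367 1.958 1.83
vertex -1.162 1.929 3.269
endloop
endfacet
facet normal -0.989 0.047 0.142
outer loop
vertex -1.162 1.929 3.269
vertex -1.367 1.958 1.83
vertex -1.25 1.291 2.869
endloop
endfacet
facet normal 0.094 -0.538 0.838
outer loop
vertex -1.162 1.929 3.269
vertex -1.25 1.291 2.869
vertex -0.302 1.566 2.939
endloop
endfacet
facet normal -0.094 0.538 -0.838
outer loop
vertex -1.367 1.958 1.83
vertex -0.418 2.234 1.901
vertex -0.899 1.482 1.472
endloop
endfacet
facet normal -0.781 -0.562 -0.273
outer loop
vertex -1.367 1.958 1.83
vertex -0.899 1.482 1.472
vertex -1.25 1.291 2.869
endloop
endfacet
facet normal -0.781 -0.562 -0.273
outer loop
vertex -1.25 1.291 2.869
vertex -0.899 1.482 1.472
vertex -0.782 0.815 2.511
endloop
endfacet
facet normal 0.094 -0.538 0.838
outer loop
vertex -1.25 1.291 2.869
vertex -0.782 0.815 2.511
vertex -0.302 1.566 2.939
endloop
endfacet
facet normal -0.094 0.538 -0.838
outer loop
vertex -0.899 1.482 1.472
vertex -0.418 2.234 1.901
vertex -0.15 1.446 1.365
endloop
endfacet
facet normal -0.116 -0.842 -0.527
outer loop
vertex -0.899 1.482 1.472
vertex -0.15 1.446 1.365
vertex -0.782 0.815 2.511
endloop
endfacet
facet normal -0.117 -0.841 -0.528
outer loop
vertex -0.782 0.815 2.511
vertex -0.15 1.446 1.365
vertex -0.033 0.779 2.403
endloop
endfacet
facet normal 0.095 -0.538 0.838
outer loop
vertex -0.782 0.815 2.511
vertex -0.033 0.779 2.403
vertex -0.302 1.566 2.939
endloop
endfacet
facet normal -0.095 0.538 -0.838
outer loop
vertex -0.15 1.446 1.365
vertex -0.418 2.234 1.901
vertex 0.442 1.871 1.571
endloop
endfacet
facet normal 0.616 -0.629 -0.474
outer loop
vertex -0.15 1.446 1.365
vertex 0.442 1.871 1.571
vertex -0.033 0.779 2.403
endloop
endfacet
facet normal 0.617 -0.629 -0.473
outer loop
vertex -0.033 0.779 2.403
vertex 0.442 1.871 1.571
vertex 0.559 1.204 2.61
endloop
endfacet
facet normal 0.094 -0.538 0.837
outer loop
vertex -0.033 0.779 2.403
vertex 0.559 1.204 2.61
vertex -0.302 1.566 2.939
endloop
endfacet
facet normal -0.094 0.538 -0.838
outer loop
vertex 0.442 1.871 1.571
vertex -0.418 2.234 1.901
vertex 0.53 2.509 1.971
endloop
endfacet
facet normal 0.989 -0.047 -0.142
outer loop
vertex 0.442 1.871 1.571
vertex 0.53 2.509 1.971
vertex 0.559 1.204 2.61
endloop
endfacet
facet normal 0.989 -0.047 -0.142
outer loop
vertex 0.559 1.204 2.61
vertex 0.53 2.509 1.971
vertex 0.647 1.842 3.01
endloop
endfacet
facet normal 0.094 -0.538 0.838
outer loop
vertex 0.559 1.204 2.61
vertex 0.647 1.842 3.01
vertex -0.302 1.566 2.939
endloop
endfacet
facet normal -0.094 0.538 -0.838
outer loop
vertex 0.53 2.509 1.971
vertex -0.418 2.234 1.901
vertex 0.062 2.985 2.329
endloop
endfacet
facet normal 0.781 0.562 0.273
outer loop
vertex 0.53 2.509 1.971
vertex 0.062 2.985 2.329
vertex 0.647 1.842 3.01
endloop
endfacet
facet normal 0.781 0.562 0.273
outer loop
vertex 0.647 1.842 3.01
vertex 0.062 2.985 2.329
vertex 0.179 2.318 3.368
endloop
endfacet
facet normal 0.094 -0.538 0.838
outer loop
vertex 0.647 1.842 3.01
vertex 0.179 2.318 3.368
vertex -0.302 1.566 2.939
endloop
endfacet
facet normal -0.296 0.449 0.843
outer loop
vertex -1.699 -3.001 1.894
vertex -0.307 -3.144 2.46
vertex -1.441 -2.077 1.492
endloop
endfacet
facet normal -0.922 0.094 -0.375
outer loop
vertex -0.993 -2.756 0.22
vertex -1.699 -3.001 1.894
vertex -1.441 -2.077 1.492
endloop
endfacet
facet normal -0.296 0.450 0.843
outer loop
vertex -1.441 -2.077 1.492
vertex -0.307 -3.144 2.46
vertex -0.048 -2.22 2.058
endloop
endfacet
facet normal 0.248 0.888 -0.387
outer loop
vertex -0.048 -2.22 2.058
vertex -0.993 -2.756 0.22
vertex -1.441 -2.077 1.492
endloop
endfacet
facet normal -0.248 -0.888 0.387
outer loop
vertex -1.699 -3.001 1.894
vertex 0.141 -3.823 1.188
vertex -0.307 -3.144 2.46
endloop
endfacet
facet normal -0.922 0.095 -0.375
outer loop
vertex -1.252 -3.68 0.622
vertex -1.699 -3.001 1.894
vertex -0.993 -2.756 0.22
endloop
endfacet
facet normal -0.248 -0.888 0.387
outer loop
vertex -1.252 -3.68 0.622
vertex 0.141 -3.823 1.188
vertex -1.699 -3.001 1.894
endloop
endfacet
facet normal 0.922 -0.095 0.375
outer loop
vertex -0.307 -3.144 2.46
vertex 0.141 -3.823 1.188
vertex -0.048 -2.22 2.058
endloop
endfacet
facet normal 0.248 0.888 -0.387
outer loop
vertex 0.399 -2.899 0.786
vertex -0.993 -2.756 0.22
vertex -0.048 -2.22 2.058
endloop
endfacet
facet normal 0.922 -0.095 0.375
outer loop
vertex -0.048 -2.22 2.058
vertex 0.141 -3.823 1.188
vertex 0.399 -2.899 0.786
endloop
endfacet
facet normal 0.296 -0.450 -0.843
outer loop
vertex 0.399 -2.899 0.786
vertex -1.252 -3.68 0.622
vertex -0.993 -2.756 0.22
endloop
endfacet
facet normal 0.296 -0.449 -0.843
outer loop
vertex 0.141 -3.823 1.188
vertex -1.252 -3.68 0.622
vertex 0.399 -2.899 0.786
endloop
endfacet

endsolid


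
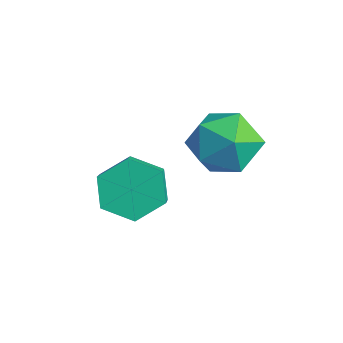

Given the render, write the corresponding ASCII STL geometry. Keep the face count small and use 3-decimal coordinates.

solid 
facet normal -0.543 0.603 0.584
outer loop
vertex -0.964 1.323 1.763
vertex -1.562 0.366 2.196
vertex -0.553 0.745 2.742
endloop
endfacet
facet normal 0.107 0.875 0.472
outer loop
vertex -0.964 1.323 1.763
vertex -0.553 0.745 2.742
vertex 0.22 1.111 1.887
endloop
endfacet
facet normal 0.195 0.953 -0.232
outer loop
vertex -0.964 1.323 1.763
vertex 0.22 1.111 1.887
vertex -0.312 0.958 0.812
endloop
endfacet
facet normal -0.401 0.729 -0.555
outer loop
vertex -0.964 1.323 1.763
vertex -0.312 0.958 0.812
vertex -1.413 0.497 1.003
endloop
endfacet
facet normal -0.857 0.513 -0.051
outer loop
vertex -0.964 1.323 1.763
vertex -1.413 0.497 1.003
vertex -1.562 0.366 2.196
endloop
endfacet
facet normal 0.587 0.401 0.703
outer loop
vertex 0.22 1.111 1.887
vertex -0.553 0.745 2.742
vertex 0.353 0.023 2.397
endloop
endfacet
facet normal -0.464 -0.039 0.885
outer loop
vertex -0.553 0.745 2.742
vertex -1.562 0.366 2.196
vertex -0.748 -0.438 2.588
endloop
endfacet
facet normal -0.972 -0.185 -0.142
outer loop
vertex -1.562 0.366 2.196
vertex -1.413 0.497 1.003
vertex -1.28 -0.591 1.513
endloop
endfacet
facet normal -0.235 0.163 -0.958
outer loop
vertex -1.413 0.497 1.003
vertex -0.312 0.958 0.812
vertex -0.507 -0.225 0.658
endloop
endfacet
facet normal 0.730 0.526 -0.436
outer loop
vertex -0.312 0.958 0.812
vertex 0.22 1.111 1.887
vertex 0.502 0.154 1.204
endloop
endfacet
facet normal 0.401 -0.729 0.555
outer loop
vertex -0.096 -0.803 1.637
vertex 0.353 0.023 2.397
vertex -0.748 -0.438 2.588
endloop
endfacet
facet normal -0.195 -0.953 0.232
outer loop
vertex -0.096 -0.803 1.637
vertex -0.748 -0.438 2.588
vertex -1.28 -0.591 1.513
endloop
endfacet
facet normal -0.107 -0.875 -0.472
outer loop
vertex -0.096 -0.803 1.637
vertex -1.28 -0.591 1.513
vertex -0.507 -0.225 0.658
endloop
endfacet
facet normal 0.543 -0.603 -0.584
outer loop
vertex -0.096 -0.803 1.637
vertex -0.507 -0.225 0.658
vertex 0.502 0.154 1.204
endloop
endfacet
facet normal 0.857 -0.513 0.051
outer loop
vertex -0.096 -0.803 1.637
vertex 0.502 0.154 1.204
vertex 0.353 0.023 2.397
endloop
endfacet
facet normal 0.235 -0.163 0.958
outer loop
vertex -0.748 -0.438 2.588
vertex 0.353 0.023 2.397
vertex -0.553 0.745 2.742
endloop
endfacet
facet normal -0.730 -0.526 0.436
outer loop
vertex -1.28 -0.591 1.513
vertex -0.748 -0.438 2.588
vertex -1.562 0.366 2.196
endloop
endfacet
facet normal -0.587 -0.401 -0.703
outer loop
vertex -0.507 -0.225 0.658
vertex -1.28 -0.591 1.513
vertex -1.413 0.497 1.003
endloop
endfacet
facet normal 0.464 0.039 -0.885
outer loop
vertex 0.502 0.154 1.204
vertex -0.507 -0.225 0.658
vertex -0.312 0.958 0.812
endloop
endfacet
facet normal 0.972 0.185 0.142
outer loop
vertex 0.353 0.023 2.397
vertex 0.502 0.154 1.204
vertex 0.22 1.111 1.887
endloop
endfacet
facet normal -0.687 0.431 -0.585
outer loop
vertex -1.258 -2.138 -1.136
vertex -1.842 -1.921 -0.291
vertex -1.124 -1.231 -0.625
endloop
endfacet
facet normal 0.715 0.260 -0.649
outer loop
vertex -1.258 -2.138 -1.136
vertex -1.124 -1.231 -0.625
vertex -0.434 -2.656 -0.435
endloop
endfacet
facet normal 0.716 0.260 -0.648
outer loop
vertex -0.434 -2.656 -0.435
vertex -1.124 -1.231 -0.625
vertex -0.3 -1.749 0.077
endloop
endfacet
facet normal 0.687 -0.432 0.585
outer loop
vertex -0.434 -2.656 -0.435
vertex -0.3 -1.749 0.077
vertex -1.018 -2.439 0.411
endloop
endfacet
facet normal -0.687 0.432 -0.585
outer loop
vertex -1.124 -1.231 -0.625
vertex -1.842 -1.921 -0.291
vertex -1.708 -1.014 0.221
endloop
endfacet
facet normal 0.468 0.878 0.098
outer loop
vertex -1.124 -1.231 -0.625
vertex -1.708 -1.014 0.221
vertex -0.3 -1.749 0.077
endloop
endfacet
facet normal 0.468 0.878 0.098
outer loop
vertex -0.3 -1.749 0.077
vertex -1.708 -1.014 0.221
vertex -0.884 -1.532 0.923
endloop
endfacet
facet normal 0.687 -0.432 0.585
outer loop
vertex -0.3 -1.749 0.077
vertex -0.884 -1.532 0.923
vertex -1.018 -2.439 0.411
endloop
endfacet
facet normal -0.687 0.432 -0.585
outer loop
vertex -1.708 -1.014 0.221
vertex -1.842 -1.921 -0.291
vertex -2.426 -1.704 0.555
endloop
endfacet
facet normal -0.247 0.618 0.746
outer loop
vertex -1.708 -1.014 0.221
vertex -2.426 -1.704 0.555
vertex -0.884 -1.532 0.923
endloop
endfacet
facet normal -0.247 0.618 0.747
outer loop
vertex -0.884 -1.532 0.923
vertex -2.426 -1.704 0.555
vertex -1.602 -2.222 1.256
endloop
endfacet
facet normal 0.686 -0.432 0.585
outer loop
vertex -0.884 -1.532 0.923
vertex -1.602 -2.222 1.256
vertex -1.018 -2.439 0.411
endloop
endfacet
facet normal -0.687 0.432 -0.585
outer loop
vertex -2.426 -1.704 0.555
vertex -1.842 -1.921 -0.291
vertex -2.56 -2.611 0.043
endloop
endfacet
facet normal -0.715 -0.260 0.648
outer loop
vertex -2.426 -1.704 0.555
vertex -2.56 -2.611 0.043
vertex -1.602 -2.222 1.256
endloop
endfacet
facet normal -0.716 -0.260 0.648
outer loop
vertex -1.602 -2.222 1.256
vertex -2.56 -2.611 0.043
vertex -1.736 -3.129 0.745
endloop
endfacet
facet normal 0.687 -0.431 0.585
outer loop
vertex -1.602 -2.222 1.256
vertex -1.736 -3.129 0.745
vertex -1.018 -2.439 0.411
endloop
endfacet
facet normal -0.687 0.432 -0.585
outer loop
vertex -2.56 -2.611 0.043
vertex -1.842 -1.921 -0.291
vertex -1.976 -2.828 -0.803
endloop
endfacet
facet normal -0.468 -0.878 -0.098
outer loop
vertex -2.56 -2.611 0.043
vertex -1.976 -2.828 -0.803
vertex -1.736 -3.129 0.745
endloop
endfacet
facet normal -0.468 -0.878 -0.098
outer loop
vertex -1.736 -3.129 0.745
vertex -1.976 -2.828 -0.803
vertex -1.152 -3.346 -0.101
endloop
endfacet
facet normal 0.687 -0.432 0.585
outer loop
vertex -1.736 -3.129 0.745
vertex -1.152 -3.346 -0.101
vertex -1.018 -2.439 0.411
endloop
endfacet
facet normal -0.686 0.432 -0.585
outer loop
vertex -1.976 -2.828 -0.803
vertex -1.842 -1.921 -0.291
vertex -1.258 -2.138 -1.136
endloop
endfacet
facet normal 0.248 -0.618 -0.746
outer loop
vertex -1.976 -2.828 -0.803
vertex -1.258 -2.138 -1.136
vertex -1.152 -3.346 -0.101
endloop
endfacet
facet normal 0.247 -0.618 -0.747
outer loop
vertex -1.152 -3.346 -0.101
vertex -1.258 -2.138 -1.136
vertex -0.434 -2.656 -0.435
endloop
endfacet
facet normal 0.687 -0.432 0.585
outer loop
vertex -1.152 -3.346 -0.101
vertex -0.434 -2.656 -0.435
vertex -1.018 -2.439 0.411
endloop
endfacet

endsolid


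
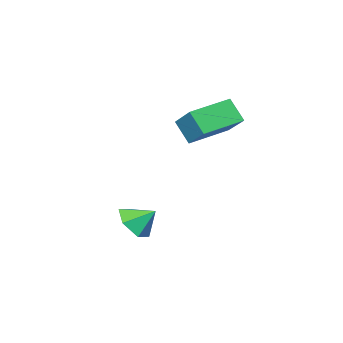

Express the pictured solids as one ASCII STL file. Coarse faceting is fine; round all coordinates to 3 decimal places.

solid 
facet normal -0.981 0.074 0.178
outer loop
vertex -2.953 -4.737 2.023
vertex -2.686 -3.488 2.971
vertex -3.061 -4.042 1.139
endloop
endfacet
facet normal -0.168 -0.785 -0.596
outer loop
vertex -1.354 -4.172 0.829
vertex -2.953 -4.737 2.023
vertex -3.061 -4.042 1.139
endloop
endfacet
facet normal -0.981 0.074 0.178
outer loop
vertex -3.061 -4.042 1.139
vertex -2.686 -3.488 2.971
vertex -2.794 -2.793 2.087
endloop
endfacet
facet normal -0.095 0.615 -0.783
outer loop
vertex -2.794 -2.793 2.087
vertex -1.354 -4.172 0.829
vertex -3.061 -4.042 1.139
endloop
endfacet
facet normal 0.095 -0.615 0.783
outer loop
vertex -2.953 -4.737 2.023
vertex -0.979 -3.618 2.661
vertex -2.686 -3.488 2.971
endloop
endfacet
facet normal -0.168 -0.785 -0.596
outer loop
vertex -1.246 -4.867 1.713
vertex -2.953 -4.737 2.023
vertex -1.354 -4.172 0.829
endloop
endfacet
facet normal 0.095 -0.615 0.783
outer loop
vertex -1.246 -4.867 1.713
vertex -0.979 -3.618 2.661
vertex -2.953 -4.737 2.023
endloop
endfacet
facet normal 0.168 0.785 0.596
outer loop
vertex -2.686 -3.488 2.971
vertex -0.979 -3.618 2.661
vertex -2.794 -2.793 2.087
endloop
endfacet
facet normal -0.095 0.615 -0.783
outer loop
vertex -1.087 -2.923 1.777
vertex -1.354 -4.172 0.829
vertex -2.794 -2.793 2.087
endloop
endfacet
facet normal 0.168 0.785 0.596
outer loop
vertex -2.794 -2.793 2.087
vertex -0.979 -3.618 2.661
vertex -1.087 -2.923 1.777
endloop
endfacet
facet normal 0.981 -0.074 -0.178
outer loop
vertex -1.087 -2.923 1.777
vertex -1.246 -4.867 1.713
vertex -1.354 -4.172 0.829
endloop
endfacet
facet normal 0.981 -0.074 -0.178
outer loop
vertex -0.979 -3.618 2.661
vertex -1.246 -4.867 1.713
vertex -1.087 -2.923 1.777
endloop
endfacet
facet normal 0.543 -0.541 -0.642
outer loop
vertex 1.667 -4.268 -1.735
vertex 1.277 -3.886 -2.387
vertex 1.99 -3.553 -2.064
endloop
endfacet
facet normal 0.288 0.290 0.913
outer loop
vertex 1.667 -4.268 -1.735
vertex 1.99 -3.553 -2.064
vertex 0.723 -3.334 -1.733
endloop
endfacet
facet normal 0.543 -0.541 -0.642
outer loop
vertex 1.99 -3.553 -2.064
vertex 1.277 -3.886 -2.387
vertex 1.6 -3.171 -2.716
endloop
endfacet
facet normal 0.252 0.893 0.373
outer loop
vertex 1.99 -3.553 -2.064
vertex 1.6 -3.171 -2.716
vertex 0.723 -3.334 -1.733
endloop
endfacet
facet normal 0.544 -0.541 -0.641
outer loop
vertex 1.6 -3.171 -2.716
vertex 1.277 -3.886 -2.387
vertex 0.888 -3.504 -3.039
endloop
endfacet
facet normal -0.356 0.920 -0.165
outer loop
vertex 1.6 -3.171 -2.716
vertex 0.888 -3.504 -3.039
vertex 0.723 -3.334 -1.733
endloop
endfacet
facet normal 0.544 -0.541 -0.641
outer loop
vertex 0.888 -3.504 -3.039
vertex 1.277 -3.886 -2.387
vertex 0.565 -4.218 -2.711
endloop
endfacet
facet normal -0.925 0.344 -0.162
outer loop
vertex 0.888 -3.504 -3.039
vertex 0.565 -4.218 -2.711
vertex 0.723 -3.334 -1.733
endloop
endfacet
facet normal 0.544 -0.541 -0.641
outer loop
vertex 0.565 -4.218 -2.711
vertex 1.277 -3.886 -2.387
vertex 0.954 -4.6 -2.059
endloop
endfacet
facet normal -0.889 -0.260 0.378
outer loop
vertex 0.565 -4.218 -2.711
vertex 0.954 -4.6 -2.059
vertex 0.723 -3.334 -1.733
endloop
endfacet
facet normal 0.544 -0.541 -0.642
outer loop
vertex 0.954 -4.6 -2.059
vertex 1.277 -3.886 -2.387
vertex 1.667 -4.268 -1.735
endloop
endfacet
facet normal -0.282 -0.287 0.915
outer loop
vertex 0.954 -4.6 -2.059
vertex 1.667 -4.268 -1.735
vertex 0.723 -3.334 -1.733
endloop
endfacet

endsolid


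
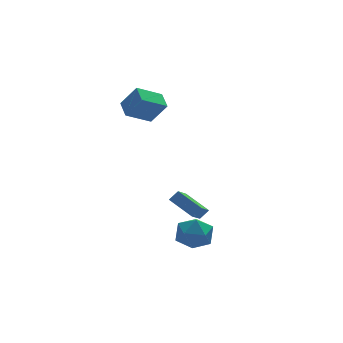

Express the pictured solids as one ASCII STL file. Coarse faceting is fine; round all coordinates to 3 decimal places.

solid 
facet normal -0.501 0.294 -0.814
outer loop
vertex -2.041 3.465 3.101
vertex -2.035 4.669 3.533
vertex -0.423 3.775 2.216
endloop
endfacet
facet normal -0.005 -0.941 -0.338
outer loop
vertex 0.435 3.271 3.607
vertex -2.041 3.465 3.101
vertex -0.423 3.775 2.216
endloop
endfacet
facet normal -0.501 0.294 -0.814
outer loop
vertex -0.423 3.775 2.216
vertex -2.035 4.669 3.533
vertex -0.417 4.979 2.648
endloop
endfacet
facet normal 0.865 0.166 -0.474
outer loop
vertex -0.417 4.979 2.648
vertex 0.435 3.271 3.607
vertex -0.423 3.775 2.216
endloop
endfacet
facet normal -0.865 -0.166 0.474
outer loop
vertex -2.041 3.465 3.101
vertex -1.177 4.165 4.924
vertex -2.035 4.669 3.533
endloop
endfacet
facet normal -0.005 -0.941 -0.338
outer loop
vertex -1.183 2.961 4.492
vertex -2.041 3.465 3.101
vertex 0.435 3.271 3.607
endloop
endfacet
facet normal -0.865 -0.166 0.474
outer loop
vertex -1.183 2.961 4.492
vertex -1.177 4.165 4.924
vertex -2.041 3.465 3.101
endloop
endfacet
facet normal 0.005 0.941 0.338
outer loop
vertex -2.035 4.669 3.533
vertex -1.177 4.165 4.924
vertex -0.417 4.979 2.648
endloop
endfacet
facet normal 0.865 0.166 -0.474
outer loop
vertex 0.441 4.475 4.039
vertex 0.435 3.271 3.607
vertex -0.417 4.979 2.648
endloop
endfacet
facet normal 0.005 0.941 0.338
outer loop
vertex -0.417 4.979 2.648
vertex -1.177 4.165 4.924
vertex 0.441 4.475 4.039
endloop
endfacet
facet normal 0.501 -0.294 0.814
outer loop
vertex 0.441 4.475 4.039
vertex -1.183 2.961 4.492
vertex 0.435 3.271 3.607
endloop
endfacet
facet normal 0.501 -0.294 0.814
outer loop
vertex -1.177 4.165 4.924
vertex -1.183 2.961 4.492
vertex 0.441 4.475 4.039
endloop
endfacet
facet normal -0.541 -0.077 0.837
outer loop
vertex -0.661 -2.798 -2.702
vertex -0.689 -4.01 -2.832
vertex 0.213 -3.486 -2.201
endloop
endfacet
facet normal -0.110 0.490 0.865
outer loop
vertex -0.661 -2.798 -2.702
vertex 0.213 -3.486 -2.201
vertex 0.504 -2.44 -2.757
endloop
endfacet
facet normal -0.266 0.913 0.311
outer loop
vertex -0.661 -2.798 -2.702
vertex 0.504 -2.44 -2.757
vertex -0.218 -2.318 -3.732
endloop
endfacet
facet normal -0.794 0.605 -0.059
outer loop
vertex -0.661 -2.798 -2.702
vertex -0.218 -2.318 -3.732
vertex -0.955 -3.289 -3.779
endloop
endfacet
facet normal -0.964 -0.006 0.266
outer loop
vertex -0.661 -2.798 -2.702
vertex -0.955 -3.289 -3.779
vertex -0.689 -4.01 -2.832
endloop
endfacet
facet normal 0.561 0.261 0.785
outer loop
vertex 0.504 -2.44 -2.757
vertex 0.213 -3.486 -2.201
vertex 1.195 -3.431 -2.921
endloop
endfacet
facet normal -0.137 -0.657 0.741
outer loop
vertex 0.213 -3.486 -2.201
vertex -0.689 -4.01 -2.832
vertex 0.458 -4.402 -2.968
endloop
endfacet
facet normal -0.820 -0.542 -0.182
outer loop
vertex -0.689 -4.01 -2.832
vertex -0.955 -3.289 -3.779
vertex -0.264 -4.28 -3.943
endloop
endfacet
facet normal -0.545 0.448 -0.709
outer loop
vertex -0.955 -3.289 -3.779
vertex -0.218 -2.318 -3.732
vertex 0.027 -3.234 -4.499
endloop
endfacet
facet normal 0.310 0.944 -0.111
outer loop
vertex -0.218 -2.318 -3.732
vertex 0.504 -2.44 -2.757
vertex 0.929 -2.71 -3.868
endloop
endfacet
facet normal 0.794 -0.605 0.059
outer loop
vertex 0.901 -3.922 -3.998
vertex 1.195 -3.431 -2.921
vertex 0.458 -4.402 -2.968
endloop
endfacet
facet normal 0.266 -0.913 -0.311
outer loop
vertex 0.901 -3.922 -3.998
vertex 0.458 -4.402 -2.968
vertex -0.264 -4.28 -3.943
endloop
endfacet
facet normal 0.110 -0.490 -0.865
outer loop
vertex 0.901 -3.922 -3.998
vertex -0.264 -4.28 -3.943
vertex 0.027 -3.234 -4.499
endloop
endfacet
facet normal 0.541 0.077 -0.837
outer loop
vertex 0.901 -3.922 -3.998
vertex 0.027 -3.234 -4.499
vertex 0.929 -2.71 -3.868
endloop
endfacet
facet normal 0.964 0.006 -0.266
outer loop
vertex 0.901 -3.922 -3.998
vertex 0.929 -2.71 -3.868
vertex 1.195 -3.431 -2.921
endloop
endfacet
facet normal 0.545 -0.448 0.709
outer loop
vertex 0.458 -4.402 -2.968
vertex 1.195 -3.431 -2.921
vertex 0.213 -3.486 -2.201
endloop
endfacet
facet normal -0.310 -0.944 0.111
outer loop
vertex -0.264 -4.28 -3.943
vertex 0.458 -4.402 -2.968
vertex -0.689 -4.01 -2.832
endloop
endfacet
facet normal -0.561 -0.261 -0.785
outer loop
vertex 0.027 -3.234 -4.499
vertex -0.264 -4.28 -3.943
vertex -0.955 -3.289 -3.779
endloop
endfacet
facet normal 0.137 0.657 -0.741
outer loop
vertex 0.929 -2.71 -3.868
vertex 0.027 -3.234 -4.499
vertex -0.218 -2.318 -3.732
endloop
endfacet
facet normal 0.820 0.542 0.182
outer loop
vertex 1.195 -3.431 -2.921
vertex 0.929 -2.71 -3.868
vertex 0.504 -2.44 -2.757
endloop
endfacet
facet normal -0.705 -0.094 -0.702
outer loop
vertex 0.83 -0.527 -3.666
vertex -0.169 0.823 -2.844
vertex 1.678 0.721 -4.685
endloop
endfacet
facet normal 0.534 -0.722 -0.440
outer loop
vertex 2.249 0.797 -4.116
vertex 0.83 -0.527 -3.666
vertex 1.678 0.721 -4.685
endloop
endfacet
facet normal -0.705 -0.095 -0.702
outer loop
vertex 1.678 0.721 -4.685
vertex -0.169 0.823 -2.844
vertex 0.678 2.071 -3.863
endloop
endfacet
facet normal 0.466 0.686 -0.559
outer loop
vertex 0.678 2.071 -3.863
vertex 2.249 0.797 -4.116
vertex 1.678 0.721 -4.685
endloop
endfacet
facet normal -0.466 -0.685 0.559
outer loop
vertex 0.83 -0.527 -3.666
vertex 0.402 0.899 -2.275
vertex -0.169 0.823 -2.844
endloop
endfacet
facet normal 0.534 -0.722 -0.440
outer loop
vertex 1.402 -0.451 -3.097
vertex 0.83 -0.527 -3.666
vertex 2.249 0.797 -4.116
endloop
endfacet
facet normal -0.466 -0.686 0.560
outer loop
vertex 1.402 -0.451 -3.097
vertex 0.402 0.899 -2.275
vertex 0.83 -0.527 -3.666
endloop
endfacet
facet normal -0.534 0.722 0.440
outer loop
vertex -0.169 0.823 -2.844
vertex 0.402 0.899 -2.275
vertex 0.678 2.071 -3.863
endloop
endfacet
facet normal 0.466 0.685 -0.560
outer loop
vertex 1.25 2.147 -3.294
vertex 2.249 0.797 -4.116
vertex 0.678 2.071 -3.863
endloop
endfacet
facet normal -0.534 0.722 0.440
outer loop
vertex 0.678 2.071 -3.863
vertex 0.402 0.899 -2.275
vertex 1.25 2.147 -3.294
endloop
endfacet
facet normal 0.706 0.095 0.702
outer loop
vertex 1.25 2.147 -3.294
vertex 1.402 -0.451 -3.097
vertex 2.249 0.797 -4.116
endloop
endfacet
facet normal 0.705 0.095 0.703
outer loop
vertex 0.402 0.899 -2.275
vertex 1.402 -0.451 -3.097
vertex 1.25 2.147 -3.294
endloop
endfacet

endsolid


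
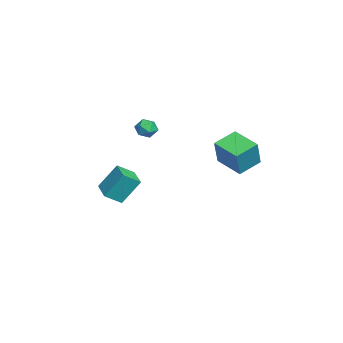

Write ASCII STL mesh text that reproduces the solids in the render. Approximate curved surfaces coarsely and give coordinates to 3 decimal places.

solid 
facet normal -0.961 -0.263 0.091
outer loop
vertex -4.371 -3.984 -1.982
vertex -4.716 -2.973 -2.704
vertex -4.222 -5.097 -3.613
endloop
endfacet
facet normal 0.268 -0.784 0.560
outer loop
vertex -2.724 -4.687 -3.756
vertex -4.371 -3.984 -1.982
vertex -4.222 -5.097 -3.613
endloop
endfacet
facet normal -0.960 -0.263 0.092
outer loop
vertex -4.222 -5.097 -3.613
vertex -4.716 -2.973 -2.704
vertex -4.568 -4.086 -4.335
endloop
endfacet
facet normal 0.075 -0.562 -0.823
outer loop
vertex -4.568 -4.086 -4.335
vertex -2.724 -4.687 -3.756
vertex -4.222 -5.097 -3.613
endloop
endfacet
facet normal -0.075 0.562 0.823
outer loop
vertex -4.371 -3.984 -1.982
vertex -3.218 -2.563 -2.847
vertex -4.716 -2.973 -2.704
endloop
endfacet
facet normal 0.268 -0.784 0.560
outer loop
vertex -2.872 -3.574 -2.125
vertex -4.371 -3.984 -1.982
vertex -2.724 -4.687 -3.756
endloop
endfacet
facet normal -0.075 0.562 0.823
outer loop
vertex -2.872 -3.574 -2.125
vertex -3.218 -2.563 -2.847
vertex -4.371 -3.984 -1.982
endloop
endfacet
facet normal -0.268 0.784 -0.560
outer loop
vertex -4.716 -2.973 -2.704
vertex -3.218 -2.563 -2.847
vertex -4.568 -4.086 -4.335
endloop
endfacet
facet normal 0.075 -0.562 -0.823
outer loop
vertex -3.069 -3.676 -4.478
vertex -2.724 -4.687 -3.756
vertex -4.568 -4.086 -4.335
endloop
endfacet
facet normal -0.268 0.784 -0.560
outer loop
vertex -4.568 -4.086 -4.335
vertex -3.218 -2.563 -2.847
vertex -3.069 -3.676 -4.478
endloop
endfacet
facet normal 0.961 0.262 -0.092
outer loop
vertex -3.069 -3.676 -4.478
vertex -2.872 -3.574 -2.125
vertex -2.724 -4.687 -3.756
endloop
endfacet
facet normal 0.960 0.263 -0.092
outer loop
vertex -3.218 -2.563 -2.847
vertex -2.872 -3.574 -2.125
vertex -3.069 -3.676 -4.478
endloop
endfacet
facet normal -0.554 0.753 0.356
outer loop
vertex 2.572 2.695 3.611
vertex 3.867 3.861 3.161
vertex 1.805 2.91 1.964
endloop
endfacet
facet normal -0.719 -0.648 0.250
outer loop
vertex 2.653 1.759 1.419
vertex 2.572 2.695 3.611
vertex 1.805 2.91 1.964
endloop
endfacet
facet normal -0.554 0.753 0.356
outer loop
vertex 1.805 2.91 1.964
vertex 3.867 3.861 3.161
vertex 3.1 4.076 1.513
endloop
endfacet
facet normal -0.419 0.117 -0.900
outer loop
vertex 3.1 4.076 1.513
vertex 2.653 1.759 1.419
vertex 1.805 2.91 1.964
endloop
endfacet
facet normal 0.419 -0.118 0.900
outer loop
vertex 2.572 2.695 3.611
vertex 4.715 2.71 2.616
vertex 3.867 3.861 3.161
endloop
endfacet
facet normal -0.719 -0.648 0.250
outer loop
vertex 3.42 1.544 3.067
vertex 2.572 2.695 3.611
vertex 2.653 1.759 1.419
endloop
endfacet
facet normal 0.419 -0.117 0.900
outer loop
vertex 3.42 1.544 3.067
vertex 4.715 2.71 2.616
vertex 2.572 2.695 3.611
endloop
endfacet
facet normal 0.719 0.648 -0.250
outer loop
vertex 3.867 3.861 3.161
vertex 4.715 2.71 2.616
vertex 3.1 4.076 1.513
endloop
endfacet
facet normal -0.419 0.117 -0.901
outer loop
vertex 3.948 2.925 0.969
vertex 2.653 1.759 1.419
vertex 3.1 4.076 1.513
endloop
endfacet
facet normal 0.719 0.648 -0.250
outer loop
vertex 3.1 4.076 1.513
vertex 4.715 2.71 2.616
vertex 3.948 2.925 0.969
endloop
endfacet
facet normal 0.554 -0.753 -0.356
outer loop
vertex 3.948 2.925 0.969
vertex 3.42 1.544 3.067
vertex 2.653 1.759 1.419
endloop
endfacet
facet normal 0.554 -0.753 -0.356
outer loop
vertex 4.715 2.71 2.616
vertex 3.42 1.544 3.067
vertex 3.948 2.925 0.969
endloop
endfacet
facet normal 0.300 -0.120 0.946
outer loop
vertex 1.855 -1.803 3.993
vertex 1.384 -2.335 4.075
vertex 2.047 -2.477 3.847
endloop
endfacet
facet normal 0.834 0.121 0.539
outer loop
vertex 1.855 -1.803 3.993
vertex 2.047 -2.477 3.847
vertex 2.25 -1.945 3.414
endloop
endfacet
facet normal 0.628 0.738 0.247
outer loop
vertex 1.855 -1.803 3.993
vertex 2.25 -1.945 3.414
vertex 1.713 -1.475 3.374
endloop
endfacet
facet normal -0.035 0.880 0.474
outer loop
vertex 1.855 -1.803 3.993
vertex 1.713 -1.475 3.374
vertex 1.178 -1.716 3.782
endloop
endfacet
facet normal -0.237 0.350 0.906
outer loop
vertex 1.855 -1.803 3.993
vertex 1.178 -1.716 3.782
vertex 1.384 -2.335 4.075
endloop
endfacet
facet normal 0.937 -0.349 0.010
outer loop
vertex 2.25 -1.945 3.414
vertex 2.047 -2.477 3.847
vertex 2.022 -2.564 3.138
endloop
endfacet
facet normal 0.072 -0.739 0.670
outer loop
vertex 2.047 -2.477 3.847
vertex 1.384 -2.335 4.075
vertex 1.487 -2.805 3.546
endloop
endfacet
facet normal -0.795 0.022 0.606
outer loop
vertex 1.384 -2.335 4.075
vertex 1.178 -1.716 3.782
vertex 0.95 -2.335 3.506
endloop
endfacet
facet normal -0.466 0.880 -0.092
outer loop
vertex 1.178 -1.716 3.782
vertex 1.713 -1.475 3.374
vertex 1.153 -1.803 3.073
endloop
endfacet
facet normal 0.604 0.651 -0.461
outer loop
vertex 1.713 -1.475 3.374
vertex 2.25 -1.945 3.414
vertex 1.816 -1.945 2.845
endloop
endfacet
facet normal 0.035 -0.880 -0.474
outer loop
vertex 1.345 -2.477 2.927
vertex 2.022 -2.564 3.138
vertex 1.487 -2.805 3.546
endloop
endfacet
facet normal -0.628 -0.738 -0.247
outer loop
vertex 1.345 -2.477 2.927
vertex 1.487 -2.805 3.546
vertex 0.95 -2.335 3.506
endloop
endfacet
facet normal -0.834 -0.121 -0.539
outer loop
vertex 1.345 -2.477 2.927
vertex 0.95 -2.335 3.506
vertex 1.153 -1.803 3.073
endloop
endfacet
facet normal -0.300 0.120 -0.946
outer loop
vertex 1.345 -2.477 2.927
vertex 1.153 -1.803 3.073
vertex 1.816 -1.945 2.845
endloop
endfacet
facet normal 0.237 -0.350 -0.906
outer loop
vertex 1.345 -2.477 2.927
vertex 1.816 -1.945 2.845
vertex 2.022 -2.564 3.138
endloop
endfacet
facet normal 0.466 -0.880 0.092
outer loop
vertex 1.487 -2.805 3.546
vertex 2.022 -2.564 3.138
vertex 2.047 -2.477 3.847
endloop
endfacet
facet normal -0.604 -0.651 0.461
outer loop
vertex 0.95 -2.335 3.506
vertex 1.487 -2.805 3.546
vertex 1.384 -2.335 4.075
endloop
endfacet
facet normal -0.937 0.349 -0.010
outer loop
vertex 1.153 -1.803 3.073
vertex 0.95 -2.335 3.506
vertex 1.178 -1.716 3.782
endloop
endfacet
facet normal -0.072 0.739 -0.670
outer loop
vertex 1.816 -1.945 2.845
vertex 1.153 -1.803 3.073
vertex 1.713 -1.475 3.374
endloop
endfacet
facet normal 0.795 -0.022 -0.606
outer loop
vertex 2.022 -2.564 3.138
vertex 1.816 -1.945 2.845
vertex 2.25 -1.945 3.414
endloop
endfacet

endsolid
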